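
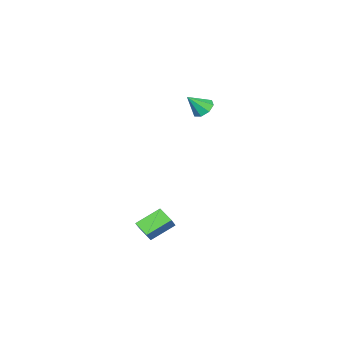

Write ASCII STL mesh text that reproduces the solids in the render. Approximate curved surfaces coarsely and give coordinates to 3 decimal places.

solid 
facet normal -0.653 -0.178 -0.736
outer loop
vertex 0.945 1.413 -2.205
vertex 1.201 2.193 -2.621
vertex 1.938 0.708 -2.915
endloop
endfacet
facet normal -0.278 -0.847 0.452
outer loop
vertex 2.519 0.867 -2.259
vertex 0.945 1.413 -2.205
vertex 1.938 0.708 -2.915
endloop
endfacet
facet normal -0.652 -0.178 -0.737
outer loop
vertex 1.938 0.708 -2.915
vertex 1.201 2.193 -2.621
vertex 2.195 1.488 -3.33
endloop
endfacet
facet normal 0.705 -0.500 -0.503
outer loop
vertex 2.195 1.488 -3.33
vertex 2.519 0.867 -2.259
vertex 1.938 0.708 -2.915
endloop
endfacet
facet normal -0.705 0.500 0.503
outer loop
vertex 0.945 1.413 -2.205
vertex 1.782 2.352 -1.965
vertex 1.201 2.193 -2.621
endloop
endfacet
facet normal -0.278 -0.847 0.452
outer loop
vertex 1.525 1.572 -1.55
vertex 0.945 1.413 -2.205
vertex 2.519 0.867 -2.259
endloop
endfacet
facet normal -0.705 0.500 0.503
outer loop
vertex 1.525 1.572 -1.55
vertex 1.782 2.352 -1.965
vertex 0.945 1.413 -2.205
endloop
endfacet
facet normal 0.279 0.847 -0.452
outer loop
vertex 1.201 2.193 -2.621
vertex 1.782 2.352 -1.965
vertex 2.195 1.488 -3.33
endloop
endfacet
facet normal 0.705 -0.500 -0.503
outer loop
vertex 2.775 1.647 -2.675
vertex 2.519 0.867 -2.259
vertex 2.195 1.488 -3.33
endloop
endfacet
facet normal 0.278 0.847 -0.452
outer loop
vertex 2.195 1.488 -3.33
vertex 1.782 2.352 -1.965
vertex 2.775 1.647 -2.675
endloop
endfacet
facet normal 0.652 0.179 0.737
outer loop
vertex 2.775 1.647 -2.675
vertex 1.525 1.572 -1.55
vertex 2.519 0.867 -2.259
endloop
endfacet
facet normal 0.653 0.177 0.737
outer loop
vertex 1.782 2.352 -1.965
vertex 1.525 1.572 -1.55
vertex 2.775 1.647 -2.675
endloop
endfacet
facet normal -0.548 0.399 -0.735
outer loop
vertex -1.562 1.873 3.238
vertex -2.087 1.658 3.513
vertex -1.75 2.189 3.55
endloop
endfacet
facet normal 0.905 0.401 0.139
outer loop
vertex -1.562 1.873 3.238
vertex -1.75 2.189 3.55
vertex -1.433 1.182 4.387
endloop
endfacet
facet normal -0.549 0.400 -0.734
outer loop
vertex -1.75 2.189 3.55
vertex -2.087 1.658 3.513
vertex -2.135 2.194 3.841
endloop
endfacet
facet normal 0.465 0.648 0.604
outer loop
vertex -1.75 2.189 3.55
vertex -2.135 2.194 3.841
vertex -1.433 1.182 4.387
endloop
endfacet
facet normal -0.549 0.400 -0.734
outer loop
vertex -2.135 2.194 3.841
vertex -2.087 1.658 3.513
vertex -2.491 1.885 3.939
endloop
endfacet
facet normal -0.109 0.412 0.904
outer loop
vertex -2.135 2.194 3.841
vertex -2.491 1.885 3.939
vertex -1.433 1.182 4.387
endloop
endfacet
facet normal -0.549 0.400 -0.734
outer loop
vertex -2.491 1.885 3.939
vertex -2.087 1.658 3.513
vertex -2.611 1.443 3.788
endloop
endfacet
facet normal -0.476 -0.166 0.864
outer loop
vertex -2.491 1.885 3.939
vertex -2.611 1.443 3.788
vertex -1.433 1.182 4.387
endloop
endfacet
facet normal -0.549 0.400 -0.734
outer loop
vertex -2.611 1.443 3.788
vertex -2.087 1.658 3.513
vertex -2.424 1.127 3.476
endloop
endfacet
facet normal -0.424 -0.751 0.506
outer loop
vertex -2.611 1.443 3.788
vertex -2.424 1.127 3.476
vertex -1.433 1.182 4.387
endloop
endfacet
facet normal -0.548 0.399 -0.735
outer loop
vertex -2.424 1.127 3.476
vertex -2.087 1.658 3.513
vertex -2.039 1.122 3.186
endloop
endfacet
facet normal 0.018 -0.999 0.041
outer loop
vertex -2.424 1.127 3.476
vertex -2.039 1.122 3.186
vertex -1.433 1.182 4.387
endloop
endfacet
facet normal -0.549 0.399 -0.734
outer loop
vertex -2.039 1.122 3.186
vertex -2.087 1.658 3.513
vertex -1.682 1.431 3.087
endloop
endfacet
facet normal 0.590 -0.765 -0.259
outer loop
vertex -2.039 1.122 3.186
vertex -1.682 1.431 3.087
vertex -1.433 1.182 4.387
endloop
endfacet
facet normal -0.548 0.400 -0.734
outer loop
vertex -1.682 1.431 3.087
vertex -2.087 1.658 3.513
vertex -1.562 1.873 3.238
endloop
endfacet
facet normal 0.958 -0.185 -0.219
outer loop
vertex -1.682 1.431 3.087
vertex -1.562 1.873 3.238
vertex -1.433 1.182 4.387
endloop
endfacet

endsolid


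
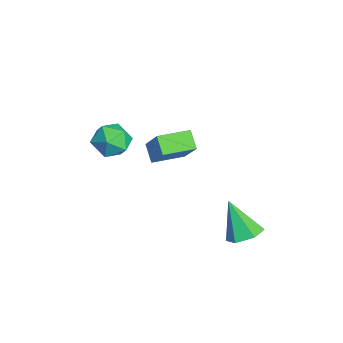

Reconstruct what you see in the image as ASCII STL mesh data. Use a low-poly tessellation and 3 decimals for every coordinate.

solid 
facet normal -0.625 -0.199 -0.755
outer loop
vertex 0.854 -0.295 3.004
vertex 0.477 1.011 2.971
vertex 1.503 -0.122 2.421
endloop
endfacet
facet normal 0.278 -0.960 0.024
outer loop
vertex 2.603 0.229 3.749
vertex 0.854 -0.295 3.004
vertex 1.503 -0.122 2.421
endloop
endfacet
facet normal -0.625 -0.199 -0.755
outer loop
vertex 1.503 -0.122 2.421
vertex 0.477 1.011 2.971
vertex 1.126 1.184 2.388
endloop
endfacet
facet normal 0.730 0.194 -0.656
outer loop
vertex 1.126 1.184 2.388
vertex 2.603 0.229 3.749
vertex 1.503 -0.122 2.421
endloop
endfacet
facet normal -0.730 -0.194 0.656
outer loop
vertex 0.854 -0.295 3.004
vertex 1.577 1.362 4.299
vertex 0.477 1.011 2.971
endloop
endfacet
facet normal 0.278 -0.960 0.024
outer loop
vertex 1.954 0.056 4.332
vertex 0.854 -0.295 3.004
vertex 2.603 0.229 3.749
endloop
endfacet
facet normal -0.730 -0.194 0.656
outer loop
vertex 1.954 0.056 4.332
vertex 1.577 1.362 4.299
vertex 0.854 -0.295 3.004
endloop
endfacet
facet normal -0.278 0.960 -0.024
outer loop
vertex 0.477 1.011 2.971
vertex 1.577 1.362 4.299
vertex 1.126 1.184 2.388
endloop
endfacet
facet normal 0.730 0.194 -0.656
outer loop
vertex 2.226 1.535 3.716
vertex 2.603 0.229 3.749
vertex 1.126 1.184 2.388
endloop
endfacet
facet normal -0.278 0.960 -0.024
outer loop
vertex 1.126 1.184 2.388
vertex 1.577 1.362 4.299
vertex 2.226 1.535 3.716
endloop
endfacet
facet normal 0.625 0.199 0.755
outer loop
vertex 2.226 1.535 3.716
vertex 1.954 0.056 4.332
vertex 2.603 0.229 3.749
endloop
endfacet
facet normal 0.625 0.199 0.755
outer loop
vertex 1.577 1.362 4.299
vertex 1.954 0.056 4.332
vertex 2.226 1.535 3.716
endloop
endfacet
facet normal -0.316 0.801 0.509
outer loop
vertex -1.592 -0.643 1.423
vertex -2.088 -1.192 1.979
vertex -1.213 -0.985 2.196
endloop
endfacet
facet normal 0.335 0.911 0.239
outer loop
vertex -1.592 -0.643 1.423
vertex -1.213 -0.985 2.196
vertex -0.722 -0.96 1.411
endloop
endfacet
facet normal 0.297 0.832 -0.470
outer loop
vertex -1.592 -0.643 1.423
vertex -0.722 -0.96 1.411
vertex -1.294 -1.152 0.71
endloop
endfacet
facet normal -0.379 0.671 -0.637
outer loop
vertex -1.592 -0.643 1.423
vertex -1.294 -1.152 0.71
vertex -2.139 -1.296 1.061
endloop
endfacet
facet normal -0.757 0.652 -0.032
outer loop
vertex -1.592 -0.643 1.423
vertex -2.139 -1.296 1.061
vertex -2.088 -1.192 1.979
endloop
endfacet
facet normal 0.769 0.406 0.494
outer loop
vertex -0.722 -0.96 1.411
vertex -1.213 -0.985 2.196
vertex -0.681 -1.704 1.959
endloop
endfacet
facet normal -0.285 0.226 0.932
outer loop
vertex -1.213 -0.985 2.196
vertex -2.088 -1.192 1.979
vertex -1.526 -1.848 2.31
endloop
endfacet
facet normal -0.998 -0.013 0.057
outer loop
vertex -2.088 -1.192 1.979
vertex -2.139 -1.296 1.061
vertex -2.098 -2.04 1.609
endloop
endfacet
facet normal -0.386 0.018 -0.922
outer loop
vertex -2.139 -1.296 1.061
vertex -1.294 -1.152 0.71
vertex -1.607 -2.015 0.824
endloop
endfacet
facet normal 0.706 0.276 -0.652
outer loop
vertex -1.294 -1.152 0.71
vertex -0.722 -0.96 1.411
vertex -0.732 -1.808 1.041
endloop
endfacet
facet normal 0.379 -0.671 0.637
outer loop
vertex -1.228 -2.357 1.597
vertex -0.681 -1.704 1.959
vertex -1.526 -1.848 2.31
endloop
endfacet
facet normal -0.297 -0.832 0.470
outer loop
vertex -1.228 -2.357 1.597
vertex -1.526 -1.848 2.31
vertex -2.098 -2.04 1.609
endloop
endfacet
facet normal -0.335 -0.911 -0.239
outer loop
vertex -1.228 -2.357 1.597
vertex -2.098 -2.04 1.609
vertex -1.607 -2.015 0.824
endloop
endfacet
facet normal 0.316 -0.801 -0.509
outer loop
vertex -1.228 -2.357 1.597
vertex -1.607 -2.015 0.824
vertex -0.732 -1.808 1.041
endloop
endfacet
facet normal 0.757 -0.652 0.032
outer loop
vertex -1.228 -2.357 1.597
vertex -0.732 -1.808 1.041
vertex -0.681 -1.704 1.959
endloop
endfacet
facet normal 0.386 -0.018 0.922
outer loop
vertex -1.526 -1.848 2.31
vertex -0.681 -1.704 1.959
vertex -1.213 -0.985 2.196
endloop
endfacet
facet normal -0.706 -0.276 0.652
outer loop
vertex -2.098 -2.04 1.609
vertex -1.526 -1.848 2.31
vertex -2.088 -1.192 1.979
endloop
endfacet
facet normal -0.769 -0.406 -0.494
outer loop
vertex -1.607 -2.015 0.824
vertex -2.098 -2.04 1.609
vertex -2.139 -1.296 1.061
endloop
endfacet
facet normal 0.285 -0.226 -0.932
outer loop
vertex -0.732 -1.808 1.041
vertex -1.607 -2.015 0.824
vertex -1.294 -1.152 0.71
endloop
endfacet
facet normal 0.998 0.013 -0.057
outer loop
vertex -0.681 -1.704 1.959
vertex -0.732 -1.808 1.041
vertex -0.722 -0.96 1.411
endloop
endfacet
facet normal 0.400 0.334 -0.853
outer loop
vertex 3.015 2.968 -1.41
vertex 2.378 3.439 -1.524
vertex 3.011 3.713 -1.12
endloop
endfacet
facet normal 0.710 -0.252 0.657
outer loop
vertex 3.015 2.968 -1.41
vertex 3.011 3.713 -1.12
vertex 1.662 2.841 0.004
endloop
endfacet
facet normal 0.400 0.334 -0.853
outer loop
vertex 3.011 3.713 -1.12
vertex 2.378 3.439 -1.524
vertex 2.375 4.184 -1.234
endloop
endfacet
facet normal 0.280 0.566 0.775
outer loop
vertex 3.011 3.713 -1.12
vertex 2.375 4.184 -1.234
vertex 1.662 2.841 0.004
endloop
endfacet
facet normal 0.400 0.334 -0.854
outer loop
vertex 2.375 4.184 -1.234
vertex 2.378 3.439 -1.524
vertex 1.741 3.91 -1.638
endloop
endfacet
facet normal -0.574 0.699 0.427
outer loop
vertex 2.375 4.184 -1.234
vertex 1.741 3.91 -1.638
vertex 1.662 2.841 0.004
endloop
endfacet
facet normal 0.400 0.334 -0.854
outer loop
vertex 1.741 3.91 -1.638
vertex 2.378 3.439 -1.524
vertex 1.745 3.164 -1.928
endloop
endfacet
facet normal -0.999 0.011 -0.041
outer loop
vertex 1.741 3.91 -1.638
vertex 1.745 3.164 -1.928
vertex 1.662 2.841 0.004
endloop
endfacet
facet normal 0.400 0.333 -0.854
outer loop
vertex 1.745 3.164 -1.928
vertex 2.378 3.439 -1.524
vertex 2.381 2.693 -1.814
endloop
endfacet
facet normal -0.569 -0.807 -0.159
outer loop
vertex 1.745 3.164 -1.928
vertex 2.381 2.693 -1.814
vertex 1.662 2.841 0.004
endloop
endfacet
facet normal 0.399 0.334 -0.854
outer loop
vertex 2.381 2.693 -1.814
vertex 2.378 3.439 -1.524
vertex 3.015 2.968 -1.41
endloop
endfacet
facet normal 0.286 -0.939 0.190
outer loop
vertex 2.381 2.693 -1.814
vertex 3.015 2.968 -1.41
vertex 1.662 2.841 0.004
endloop
endfacet

endsolid


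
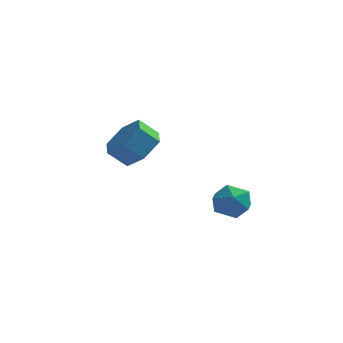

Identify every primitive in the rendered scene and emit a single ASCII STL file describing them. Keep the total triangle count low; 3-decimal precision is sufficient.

solid 
facet normal 0.693 0.193 -0.695
outer loop
vertex -1.697 0.329 3.104
vertex -2.4 0.677 2.499
vertex -1.94 1.289 3.128
endloop
endfacet
facet normal 0.677 0.153 0.720
outer loop
vertex -1.697 0.329 3.104
vertex -1.94 1.289 3.128
vertex -2.398 0.135 3.805
endloop
endfacet
facet normal 0.678 0.153 0.719
outer loop
vertex -2.398 0.135 3.805
vertex -1.94 1.289 3.128
vertex -2.64 1.094 3.829
endloop
endfacet
facet normal -0.693 -0.192 0.695
outer loop
vertex -2.398 0.135 3.805
vertex -2.64 1.094 3.829
vertex -3.1 0.483 3.201
endloop
endfacet
facet normal 0.693 0.193 -0.695
outer loop
vertex -1.94 1.289 3.128
vertex -2.4 0.677 2.499
vertex -2.643 1.637 2.523
endloop
endfacet
facet normal 0.126 0.916 0.381
outer loop
vertex -1.94 1.289 3.128
vertex -2.643 1.637 2.523
vertex -2.64 1.094 3.829
endloop
endfacet
facet normal 0.126 0.916 0.381
outer loop
vertex -2.64 1.094 3.829
vertex -2.643 1.637 2.523
vertex -3.343 1.442 3.224
endloop
endfacet
facet normal -0.693 -0.192 0.695
outer loop
vertex -2.64 1.094 3.829
vertex -3.343 1.442 3.224
vertex -3.1 0.483 3.201
endloop
endfacet
facet normal 0.693 0.193 -0.695
outer loop
vertex -2.643 1.637 2.523
vertex -2.4 0.677 2.499
vertex -3.102 1.025 1.895
endloop
endfacet
facet normal -0.552 0.762 -0.339
outer loop
vertex -2.643 1.637 2.523
vertex -3.102 1.025 1.895
vertex -3.343 1.442 3.224
endloop
endfacet
facet normal -0.550 0.763 -0.339
outer loop
vertex -3.343 1.442 3.224
vertex -3.102 1.025 1.895
vertex -3.803 0.831 2.596
endloop
endfacet
facet normal -0.693 -0.192 0.695
outer loop
vertex -3.343 1.442 3.224
vertex -3.803 0.831 2.596
vertex -3.1 0.483 3.201
endloop
endfacet
facet normal 0.693 0.192 -0.695
outer loop
vertex -3.102 1.025 1.895
vertex -2.4 0.677 2.499
vertex -2.86 0.066 1.871
endloop
endfacet
facet normal -0.677 -0.153 -0.720
outer loop
vertex -3.102 1.025 1.895
vertex -2.86 0.066 1.871
vertex -3.803 0.831 2.596
endloop
endfacet
facet normal -0.678 -0.154 -0.719
outer loop
vertex -3.803 0.831 2.596
vertex -2.86 0.066 1.871
vertex -3.56 -0.129 2.572
endloop
endfacet
facet normal -0.693 -0.193 0.695
outer loop
vertex -3.803 0.831 2.596
vertex -3.56 -0.129 2.572
vertex -3.1 0.483 3.201
endloop
endfacet
facet normal 0.693 0.192 -0.695
outer loop
vertex -2.86 0.066 1.871
vertex -2.4 0.677 2.499
vertex -2.157 -0.282 2.476
endloop
endfacet
facet normal -0.126 -0.916 -0.381
outer loop
vertex -2.86 0.066 1.871
vertex -2.157 -0.282 2.476
vertex -3.56 -0.129 2.572
endloop
endfacet
facet normal -0.126 -0.916 -0.381
outer loop
vertex -3.56 -0.129 2.572
vertex -2.157 -0.282 2.476
vertex -2.857 -0.477 3.177
endloop
endfacet
facet normal -0.693 -0.193 0.695
outer loop
vertex -3.56 -0.129 2.572
vertex -2.857 -0.477 3.177
vertex -3.1 0.483 3.201
endloop
endfacet
facet normal 0.693 0.192 -0.695
outer loop
vertex -2.157 -0.282 2.476
vertex -2.4 0.677 2.499
vertex -1.697 0.329 3.104
endloop
endfacet
facet normal 0.551 -0.763 0.338
outer loop
vertex -2.157 -0.282 2.476
vertex -1.697 0.329 3.104
vertex -2.857 -0.477 3.177
endloop
endfacet
facet normal 0.551 -0.762 0.340
outer loop
vertex -2.857 -0.477 3.177
vertex -1.697 0.329 3.104
vertex -2.398 0.135 3.805
endloop
endfacet
facet normal -0.693 -0.193 0.695
outer loop
vertex -2.857 -0.477 3.177
vertex -2.398 0.135 3.805
vertex -3.1 0.483 3.201
endloop
endfacet
facet normal -0.780 0.062 0.622
outer loop
vertex 0.884 -2.743 2.114
vertex 0.929 -3.539 2.25
vertex 1.343 -3.025 2.718
endloop
endfacet
facet normal -0.406 0.670 0.622
outer loop
vertex 0.884 -2.743 2.114
vertex 1.343 -3.025 2.718
vertex 1.616 -2.424 2.249
endloop
endfacet
facet normal -0.392 0.919 -0.047
outer loop
vertex 0.884 -2.743 2.114
vertex 1.616 -2.424 2.249
vertex 1.371 -2.567 1.491
endloop
endfacet
facet normal -0.756 0.465 -0.460
outer loop
vertex 0.884 -2.743 2.114
vertex 1.371 -2.567 1.491
vertex 0.947 -3.257 1.491
endloop
endfacet
facet normal -0.997 -0.064 -0.048
outer loop
vertex 0.884 -2.743 2.114
vertex 0.947 -3.257 1.491
vertex 0.929 -3.539 2.25
endloop
endfacet
facet normal 0.262 0.517 0.815
outer loop
vertex 1.616 -2.424 2.249
vertex 1.343 -3.025 2.718
vertex 2.113 -3.023 2.469
endloop
endfacet
facet normal -0.342 -0.467 0.815
outer loop
vertex 1.343 -3.025 2.718
vertex 0.929 -3.539 2.25
vertex 1.689 -3.713 2.469
endloop
endfacet
facet normal -0.692 -0.672 -0.266
outer loop
vertex 0.929 -3.539 2.25
vertex 0.947 -3.257 1.491
vertex 1.444 -3.856 1.711
endloop
endfacet
facet normal -0.303 0.186 -0.935
outer loop
vertex 0.947 -3.257 1.491
vertex 1.371 -2.567 1.491
vertex 1.717 -3.255 1.242
endloop
endfacet
facet normal 0.287 0.920 -0.266
outer loop
vertex 1.371 -2.567 1.491
vertex 1.616 -2.424 2.249
vertex 2.131 -2.741 1.71
endloop
endfacet
facet normal 0.756 -0.465 0.460
outer loop
vertex 2.176 -3.537 1.846
vertex 2.113 -3.023 2.469
vertex 1.689 -3.713 2.469
endloop
endfacet
facet normal 0.392 -0.919 0.047
outer loop
vertex 2.176 -3.537 1.846
vertex 1.689 -3.713 2.469
vertex 1.444 -3.856 1.711
endloop
endfacet
facet normal 0.406 -0.670 -0.622
outer loop
vertex 2.176 -3.537 1.846
vertex 1.444 -3.856 1.711
vertex 1.717 -3.255 1.242
endloop
endfacet
facet normal 0.780 -0.062 -0.622
outer loop
vertex 2.176 -3.537 1.846
vertex 1.717 -3.255 1.242
vertex 2.131 -2.741 1.71
endloop
endfacet
facet normal 0.997 0.064 0.048
outer loop
vertex 2.176 -3.537 1.846
vertex 2.131 -2.741 1.71
vertex 2.113 -3.023 2.469
endloop
endfacet
facet normal 0.303 -0.186 0.935
outer loop
vertex 1.689 -3.713 2.469
vertex 2.113 -3.023 2.469
vertex 1.343 -3.025 2.718
endloop
endfacet
facet normal -0.287 -0.920 0.266
outer loop
vertex 1.444 -3.856 1.711
vertex 1.689 -3.713 2.469
vertex 0.929 -3.539 2.25
endloop
endfacet
facet normal -0.262 -0.517 -0.815
outer loop
vertex 1.717 -3.255 1.242
vertex 1.444 -3.856 1.711
vertex 0.947 -3.257 1.491
endloop
endfacet
facet normal 0.342 0.467 -0.815
outer loop
vertex 2.131 -2.741 1.71
vertex 1.717 -3.255 1.242
vertex 1.371 -2.567 1.491
endloop
endfacet
facet normal 0.692 0.672 0.266
outer loop
vertex 2.113 -3.023 2.469
vertex 2.131 -2.741 1.71
vertex 1.616 -2.424 2.249
endloop
endfacet

endsolid


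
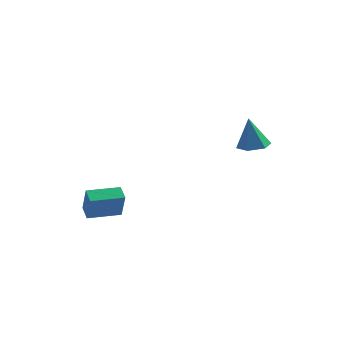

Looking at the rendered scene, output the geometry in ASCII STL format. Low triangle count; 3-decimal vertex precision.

solid 
facet normal -0.555 0.712 0.430
outer loop
vertex -2.802 -3.08 0.533
vertex -1.5 -2.066 0.536
vertex -3.201 -2.563 -0.84
endloop
endfacet
facet normal -0.789 -0.614 -0.002
outer loop
vertex -2.74 -3.154 -1.196
vertex -2.802 -3.08 0.533
vertex -3.201 -2.563 -0.84
endloop
endfacet
facet normal -0.556 0.712 0.430
outer loop
vertex -3.201 -2.563 -0.84
vertex -1.5 -2.066 0.536
vertex -1.9 -1.549 -0.837
endloop
endfacet
facet normal -0.262 0.339 -0.903
outer loop
vertex -1.9 -1.549 -0.837
vertex -2.74 -3.154 -1.196
vertex -3.201 -2.563 -0.84
endloop
endfacet
facet normal 0.262 -0.339 0.903
outer loop
vertex -2.802 -3.08 0.533
vertex -1.039 -2.657 0.18
vertex -1.5 -2.066 0.536
endloop
endfacet
facet normal -0.788 -0.615 -0.002
outer loop
vertex -2.34 -3.671 0.177
vertex -2.802 -3.08 0.533
vertex -2.74 -3.154 -1.196
endloop
endfacet
facet normal 0.262 -0.339 0.903
outer loop
vertex -2.34 -3.671 0.177
vertex -1.039 -2.657 0.18
vertex -2.802 -3.08 0.533
endloop
endfacet
facet normal 0.789 0.614 0.002
outer loop
vertex -1.5 -2.066 0.536
vertex -1.039 -2.657 0.18
vertex -1.9 -1.549 -0.837
endloop
endfacet
facet normal -0.262 0.339 -0.903
outer loop
vertex -1.438 -2.14 -1.193
vertex -2.74 -3.154 -1.196
vertex -1.9 -1.549 -0.837
endloop
endfacet
facet normal 0.789 0.615 0.002
outer loop
vertex -1.9 -1.549 -0.837
vertex -1.039 -2.657 0.18
vertex -1.438 -2.14 -1.193
endloop
endfacet
facet normal 0.555 -0.712 -0.430
outer loop
vertex -1.438 -2.14 -1.193
vertex -2.34 -3.671 0.177
vertex -2.74 -3.154 -1.196
endloop
endfacet
facet normal 0.556 -0.712 -0.430
outer loop
vertex -1.039 -2.657 0.18
vertex -2.34 -3.671 0.177
vertex -1.438 -2.14 -1.193
endloop
endfacet
facet normal 0.144 0.034 -0.989
outer loop
vertex 3.896 2.846 1.932
vertex 3.189 3.31 1.845
vertex 3.937 3.695 1.967
endloop
endfacet
facet normal 0.859 -0.062 0.508
outer loop
vertex 3.896 2.846 1.932
vertex 3.937 3.695 1.967
vertex 2.931 3.25 3.615
endloop
endfacet
facet normal 0.144 0.033 -0.989
outer loop
vertex 3.937 3.695 1.967
vertex 3.189 3.31 1.845
vertex 3.23 4.158 1.879
endloop
endfacet
facet normal 0.440 0.762 0.475
outer loop
vertex 3.937 3.695 1.967
vertex 3.23 4.158 1.879
vertex 2.931 3.25 3.615
endloop
endfacet
facet normal 0.144 0.033 -0.989
outer loop
vertex 3.23 4.158 1.879
vertex 3.189 3.31 1.845
vertex 2.482 3.773 1.757
endloop
endfacet
facet normal -0.474 0.811 0.343
outer loop
vertex 3.23 4.158 1.879
vertex 2.482 3.773 1.757
vertex 2.931 3.25 3.615
endloop
endfacet
facet normal 0.144 0.033 -0.989
outer loop
vertex 2.482 3.773 1.757
vertex 3.189 3.31 1.845
vertex 2.441 2.925 1.723
endloop
endfacet
facet normal -0.969 0.037 0.245
outer loop
vertex 2.482 3.773 1.757
vertex 2.441 2.925 1.723
vertex 2.931 3.25 3.615
endloop
endfacet
facet normal 0.144 0.034 -0.989
outer loop
vertex 2.441 2.925 1.723
vertex 3.189 3.31 1.845
vertex 3.148 2.461 1.81
endloop
endfacet
facet normal -0.551 -0.787 0.278
outer loop
vertex 2.441 2.925 1.723
vertex 3.148 2.461 1.81
vertex 2.931 3.25 3.615
endloop
endfacet
facet normal 0.144 0.034 -0.989
outer loop
vertex 3.148 2.461 1.81
vertex 3.189 3.31 1.845
vertex 3.896 2.846 1.932
endloop
endfacet
facet normal 0.364 -0.837 0.409
outer loop
vertex 3.148 2.461 1.81
vertex 3.896 2.846 1.932
vertex 2.931 3.25 3.615
endloop
endfacet

endsolid


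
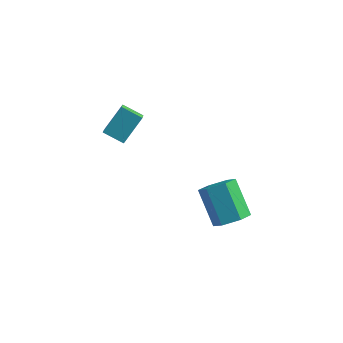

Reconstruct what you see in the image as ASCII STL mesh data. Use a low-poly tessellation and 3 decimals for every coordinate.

solid 
facet normal -0.915 0.009 0.403
outer loop
vertex -3.702 2.159 0.018
vertex -3.98 2.95 -0.631
vertex -4.144 1.2 -0.962
endloop
endfacet
facet normal 0.262 -0.746 0.612
outer loop
vertex -3.22 1.19 -1.369
vertex -3.702 2.159 0.018
vertex -4.144 1.2 -0.962
endloop
endfacet
facet normal -0.915 0.009 0.403
outer loop
vertex -4.144 1.2 -0.962
vertex -3.98 2.95 -0.631
vertex -4.422 1.991 -1.611
endloop
endfacet
facet normal -0.307 -0.666 -0.680
outer loop
vertex -4.422 1.991 -1.611
vertex -3.22 1.19 -1.369
vertex -4.144 1.2 -0.962
endloop
endfacet
facet normal 0.307 0.666 0.680
outer loop
vertex -3.702 2.159 0.018
vertex -3.056 2.94 -1.038
vertex -3.98 2.95 -0.631
endloop
endfacet
facet normal 0.262 -0.746 0.612
outer loop
vertex -2.778 2.149 -0.389
vertex -3.702 2.159 0.018
vertex -3.22 1.19 -1.369
endloop
endfacet
facet normal 0.307 0.666 0.680
outer loop
vertex -2.778 2.149 -0.389
vertex -3.056 2.94 -1.038
vertex -3.702 2.159 0.018
endloop
endfacet
facet normal -0.262 0.746 -0.612
outer loop
vertex -3.98 2.95 -0.631
vertex -3.056 2.94 -1.038
vertex -4.422 1.991 -1.611
endloop
endfacet
facet normal -0.307 -0.666 -0.680
outer loop
vertex -3.498 1.981 -2.018
vertex -3.22 1.19 -1.369
vertex -4.422 1.991 -1.611
endloop
endfacet
facet normal -0.262 0.746 -0.612
outer loop
vertex -4.422 1.991 -1.611
vertex -3.056 2.94 -1.038
vertex -3.498 1.981 -2.018
endloop
endfacet
facet normal 0.915 -0.009 -0.403
outer loop
vertex -3.498 1.981 -2.018
vertex -2.778 2.149 -0.389
vertex -3.22 1.19 -1.369
endloop
endfacet
facet normal 0.915 -0.009 -0.403
outer loop
vertex -3.056 2.94 -1.038
vertex -2.778 2.149 -0.389
vertex -3.498 1.981 -2.018
endloop
endfacet
facet normal 0.539 -0.460 -0.705
outer loop
vertex 2.233 0.183 -3.566
vertex 1.758 0.503 -4.138
vertex 2.419 0.9 -3.892
endloop
endfacet
facet normal 0.811 0.055 0.583
outer loop
vertex 2.233 0.183 -3.566
vertex 2.419 0.9 -3.892
vertex 1.258 1.018 -2.289
endloop
endfacet
facet normal 0.811 0.056 0.583
outer loop
vertex 1.258 1.018 -2.289
vertex 2.419 0.9 -3.892
vertex 1.444 1.735 -2.616
endloop
endfacet
facet normal -0.539 0.461 0.705
outer loop
vertex 1.258 1.018 -2.289
vertex 1.444 1.735 -2.616
vertex 0.782 1.337 -2.862
endloop
endfacet
facet normal 0.539 -0.461 -0.705
outer loop
vertex 2.419 0.9 -3.892
vertex 1.758 0.503 -4.138
vertex 1.944 1.22 -4.465
endloop
endfacet
facet normal 0.605 0.794 -0.058
outer loop
vertex 2.419 0.9 -3.892
vertex 1.944 1.22 -4.465
vertex 1.444 1.735 -2.616
endloop
endfacet
facet normal 0.604 0.795 -0.058
outer loop
vertex 1.444 1.735 -2.616
vertex 1.944 1.22 -4.465
vertex 0.968 2.055 -3.189
endloop
endfacet
facet normal -0.539 0.461 0.705
outer loop
vertex 1.444 1.735 -2.616
vertex 0.968 2.055 -3.189
vertex 0.782 1.337 -2.862
endloop
endfacet
facet normal 0.539 -0.461 -0.705
outer loop
vertex 1.944 1.22 -4.465
vertex 1.758 0.503 -4.138
vertex 1.282 0.822 -4.711
endloop
endfacet
facet normal -0.206 0.739 -0.641
outer loop
vertex 1.944 1.22 -4.465
vertex 1.282 0.822 -4.711
vertex 0.968 2.055 -3.189
endloop
endfacet
facet normal -0.207 0.739 -0.641
outer loop
vertex 0.968 2.055 -3.189
vertex 1.282 0.822 -4.711
vertex 0.307 1.657 -3.434
endloop
endfacet
facet normal -0.539 0.461 0.705
outer loop
vertex 0.968 2.055 -3.189
vertex 0.307 1.657 -3.434
vertex 0.782 1.337 -2.862
endloop
endfacet
facet normal 0.539 -0.461 -0.705
outer loop
vertex 1.282 0.822 -4.711
vertex 1.758 0.503 -4.138
vertex 1.096 0.105 -4.384
endloop
endfacet
facet normal -0.811 -0.055 -0.583
outer loop
vertex 1.282 0.822 -4.711
vertex 1.096 0.105 -4.384
vertex 0.307 1.657 -3.434
endloop
endfacet
facet normal -0.810 -0.055 -0.583
outer loop
vertex 0.307 1.657 -3.434
vertex 1.096 0.105 -4.384
vertex 0.121 0.94 -3.108
endloop
endfacet
facet normal -0.539 0.460 0.705
outer loop
vertex 0.307 1.657 -3.434
vertex 0.121 0.94 -3.108
vertex 0.782 1.337 -2.862
endloop
endfacet
facet normal 0.539 -0.461 -0.705
outer loop
vertex 1.096 0.105 -4.384
vertex 1.758 0.503 -4.138
vertex 1.572 -0.215 -3.811
endloop
endfacet
facet normal -0.604 -0.795 0.058
outer loop
vertex 1.096 0.105 -4.384
vertex 1.572 -0.215 -3.811
vertex 0.121 0.94 -3.108
endloop
endfacet
facet normal -0.605 -0.794 0.057
outer loop
vertex 0.121 0.94 -3.108
vertex 1.572 -0.215 -3.811
vertex 0.596 0.62 -2.535
endloop
endfacet
facet normal -0.539 0.461 0.705
outer loop
vertex 0.121 0.94 -3.108
vertex 0.596 0.62 -2.535
vertex 0.782 1.337 -2.862
endloop
endfacet
facet normal 0.539 -0.461 -0.705
outer loop
vertex 1.572 -0.215 -3.811
vertex 1.758 0.503 -4.138
vertex 2.233 0.183 -3.566
endloop
endfacet
facet normal 0.207 -0.739 0.642
outer loop
vertex 1.572 -0.215 -3.811
vertex 2.233 0.183 -3.566
vertex 0.596 0.62 -2.535
endloop
endfacet
facet normal 0.206 -0.739 0.641
outer loop
vertex 0.596 0.62 -2.535
vertex 2.233 0.183 -3.566
vertex 1.258 1.018 -2.289
endloop
endfacet
facet normal -0.539 0.461 0.705
outer loop
vertex 0.596 0.62 -2.535
vertex 1.258 1.018 -2.289
vertex 0.782 1.337 -2.862
endloop
endfacet

endsolid


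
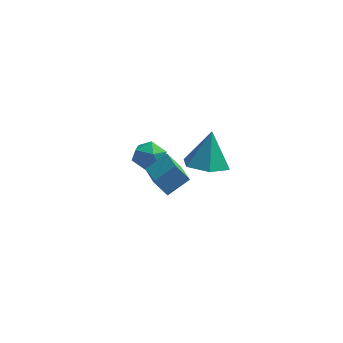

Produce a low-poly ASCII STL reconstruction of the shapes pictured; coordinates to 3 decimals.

solid 
facet normal -0.265 0.948 -0.178
outer loop
vertex -1.371 1.55 -1.655
vertex -1.671 1.611 -0.883
vertex -0.878 1.804 -1.037
endloop
endfacet
facet normal 0.309 0.768 -0.562
outer loop
vertex -1.371 1.55 -1.655
vertex -0.878 1.804 -1.037
vertex -0.59 1.272 -1.606
endloop
endfacet
facet normal 0.134 0.207 -0.969
outer loop
vertex -1.371 1.55 -1.655
vertex -0.59 1.272 -1.606
vertex -1.205 0.749 -1.803
endloop
endfacet
facet normal -0.547 0.041 -0.836
outer loop
vertex -1.371 1.55 -1.655
vertex -1.205 0.749 -1.803
vertex -1.873 0.959 -1.356
endloop
endfacet
facet normal -0.794 0.498 -0.348
outer loop
vertex -1.371 1.55 -1.655
vertex -1.873 0.959 -1.356
vertex -1.671 1.611 -0.883
endloop
endfacet
facet normal 0.820 0.561 -0.110
outer loop
vertex -0.59 1.272 -1.606
vertex -0.878 1.804 -1.037
vertex -0.407 1.161 -0.804
endloop
endfacet
facet normal -0.108 0.852 0.511
outer loop
vertex -0.878 1.804 -1.037
vertex -1.671 1.611 -0.883
vertex -1.075 1.371 -0.357
endloop
endfacet
facet normal -0.963 0.126 0.237
outer loop
vertex -1.671 1.611 -0.883
vertex -1.873 0.959 -1.356
vertex -1.69 0.848 -0.554
endloop
endfacet
facet normal -0.563 -0.613 -0.554
outer loop
vertex -1.873 0.959 -1.356
vertex -1.205 0.749 -1.803
vertex -1.402 0.316 -1.123
endloop
endfacet
facet normal 0.539 -0.345 -0.768
outer loop
vertex -1.205 0.749 -1.803
vertex -0.59 1.272 -1.606
vertex -0.609 0.509 -1.277
endloop
endfacet
facet normal 0.547 -0.041 0.836
outer loop
vertex -0.909 0.57 -0.505
vertex -0.407 1.161 -0.804
vertex -1.075 1.371 -0.357
endloop
endfacet
facet normal -0.134 -0.207 0.969
outer loop
vertex -0.909 0.57 -0.505
vertex -1.075 1.371 -0.357
vertex -1.69 0.848 -0.554
endloop
endfacet
facet normal -0.309 -0.768 0.562
outer loop
vertex -0.909 0.57 -0.505
vertex -1.69 0.848 -0.554
vertex -1.402 0.316 -1.123
endloop
endfacet
facet normal 0.265 -0.948 0.178
outer loop
vertex -0.909 0.57 -0.505
vertex -1.402 0.316 -1.123
vertex -0.609 0.509 -1.277
endloop
endfacet
facet normal 0.794 -0.498 0.348
outer loop
vertex -0.909 0.57 -0.505
vertex -0.609 0.509 -1.277
vertex -0.407 1.161 -0.804
endloop
endfacet
facet normal 0.563 0.613 0.554
outer loop
vertex -1.075 1.371 -0.357
vertex -0.407 1.161 -0.804
vertex -0.878 1.804 -1.037
endloop
endfacet
facet normal -0.539 0.345 0.768
outer loop
vertex -1.69 0.848 -0.554
vertex -1.075 1.371 -0.357
vertex -1.671 1.611 -0.883
endloop
endfacet
facet normal -0.820 -0.561 0.110
outer loop
vertex -1.402 0.316 -1.123
vertex -1.69 0.848 -0.554
vertex -1.873 0.959 -1.356
endloop
endfacet
facet normal 0.108 -0.852 -0.511
outer loop
vertex -0.609 0.509 -1.277
vertex -1.402 0.316 -1.123
vertex -1.205 0.749 -1.803
endloop
endfacet
facet normal 0.963 -0.126 -0.237
outer loop
vertex -0.407 1.161 -0.804
vertex -0.609 0.509 -1.277
vertex -0.59 1.272 -1.606
endloop
endfacet
facet normal -0.081 -0.386 -0.919
outer loop
vertex 2.539 -1.877 1.022
vertex 1.571 -1.56 0.974
vertex 2.323 -0.951 0.652
endloop
endfacet
facet normal 0.902 0.324 0.284
outer loop
vertex 2.539 -1.877 1.022
vertex 2.323 -0.951 0.652
vertex 1.709 -0.9 2.546
endloop
endfacet
facet normal -0.081 -0.386 -0.919
outer loop
vertex 2.323 -0.951 0.652
vertex 1.571 -1.56 0.974
vertex 1.355 -0.635 0.604
endloop
endfacet
facet normal 0.306 0.949 0.074
outer loop
vertex 2.323 -0.951 0.652
vertex 1.355 -0.635 0.604
vertex 1.709 -0.9 2.546
endloop
endfacet
facet normal -0.080 -0.386 -0.919
outer loop
vertex 1.355 -0.635 0.604
vertex 1.571 -1.56 0.974
vertex 0.602 -1.244 0.926
endloop
endfacet
facet normal -0.558 0.802 0.211
outer loop
vertex 1.355 -0.635 0.604
vertex 0.602 -1.244 0.926
vertex 1.709 -0.9 2.546
endloop
endfacet
facet normal -0.080 -0.386 -0.919
outer loop
vertex 0.602 -1.244 0.926
vertex 1.571 -1.56 0.974
vertex 0.819 -2.169 1.296
endloop
endfacet
facet normal -0.828 0.030 0.560
outer loop
vertex 0.602 -1.244 0.926
vertex 0.819 -2.169 1.296
vertex 1.709 -0.9 2.546
endloop
endfacet
facet normal -0.081 -0.386 -0.919
outer loop
vertex 0.819 -2.169 1.296
vertex 1.571 -1.56 0.974
vertex 1.787 -2.486 1.344
endloop
endfacet
facet normal -0.233 -0.595 0.770
outer loop
vertex 0.819 -2.169 1.296
vertex 1.787 -2.486 1.344
vertex 1.709 -0.9 2.546
endloop
endfacet
facet normal -0.081 -0.386 -0.919
outer loop
vertex 1.787 -2.486 1.344
vertex 1.571 -1.56 0.974
vertex 2.539 -1.877 1.022
endloop
endfacet
facet normal 0.633 -0.448 0.632
outer loop
vertex 1.787 -2.486 1.344
vertex 2.539 -1.877 1.022
vertex 1.709 -0.9 2.546
endloop
endfacet
facet normal -0.652 0.161 0.741
outer loop
vertex 0.649 -4.321 3.238
vertex 0.078 -2.498 2.341
vertex -0.152 -4.86 2.651
endloop
endfacet
facet normal 0.270 -0.864 0.425
outer loop
vertex 0.422 -5.002 1.999
vertex 0.649 -4.321 3.238
vertex -0.152 -4.86 2.651
endloop
endfacet
facet normal -0.652 0.161 0.741
outer loop
vertex -0.152 -4.86 2.651
vertex 0.078 -2.498 2.341
vertex -0.722 -3.038 1.754
endloop
endfacet
facet normal -0.708 -0.477 -0.520
outer loop
vertex -0.722 -3.038 1.754
vertex 0.422 -5.002 1.999
vertex -0.152 -4.86 2.651
endloop
endfacet
facet normal 0.708 0.478 0.520
outer loop
vertex 0.649 -4.321 3.238
vertex 0.652 -2.64 1.689
vertex 0.078 -2.498 2.341
endloop
endfacet
facet normal 0.271 -0.864 0.425
outer loop
vertex 1.222 -4.462 2.586
vertex 0.649 -4.321 3.238
vertex 0.422 -5.002 1.999
endloop
endfacet
facet normal 0.709 0.477 0.520
outer loop
vertex 1.222 -4.462 2.586
vertex 0.652 -2.64 1.689
vertex 0.649 -4.321 3.238
endloop
endfacet
facet normal -0.270 0.863 -0.426
outer loop
vertex 0.078 -2.498 2.341
vertex 0.652 -2.64 1.689
vertex -0.722 -3.038 1.754
endloop
endfacet
facet normal -0.709 -0.478 -0.519
outer loop
vertex -0.149 -3.179 1.102
vertex 0.422 -5.002 1.999
vertex -0.722 -3.038 1.754
endloop
endfacet
facet normal -0.270 0.864 -0.424
outer loop
vertex -0.722 -3.038 1.754
vertex 0.652 -2.64 1.689
vertex -0.149 -3.179 1.102
endloop
endfacet
facet normal 0.652 -0.160 -0.741
outer loop
vertex -0.149 -3.179 1.102
vertex 1.222 -4.462 2.586
vertex 0.422 -5.002 1.999
endloop
endfacet
facet normal 0.652 -0.161 -0.741
outer loop
vertex 0.652 -2.64 1.689
vertex 1.222 -4.462 2.586
vertex -0.149 -3.179 1.102
endloop
endfacet

endsolid


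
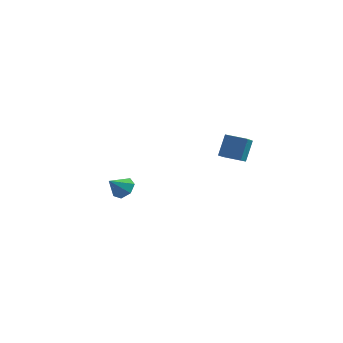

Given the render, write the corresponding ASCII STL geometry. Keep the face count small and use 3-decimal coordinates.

solid 
facet normal 0.353 0.678 -0.645
outer loop
vertex -2.863 1.564 -1.978
vertex -3.469 1.946 -1.908
vertex -2.861 1.994 -1.525
endloop
endfacet
facet normal 0.639 -0.559 0.528
outer loop
vertex -2.863 1.564 -1.978
vertex -2.861 1.994 -1.525
vertex -3.871 1.174 -1.172
endloop
endfacet
facet normal 0.354 0.676 -0.646
outer loop
vertex -2.861 1.994 -1.525
vertex -3.469 1.946 -1.908
vertex -3.317 2.389 -1.361
endloop
endfacet
facet normal 0.334 -0.006 0.943
outer loop
vertex -2.861 1.994 -1.525
vertex -3.317 2.389 -1.361
vertex -3.871 1.174 -1.172
endloop
endfacet
facet normal 0.353 0.676 -0.646
outer loop
vertex -3.317 2.389 -1.361
vertex -3.469 1.946 -1.908
vertex -3.887 2.45 -1.609
endloop
endfacet
facet normal -0.354 0.299 0.886
outer loop
vertex -3.317 2.389 -1.361
vertex -3.887 2.45 -1.609
vertex -3.871 1.174 -1.172
endloop
endfacet
facet normal 0.354 0.677 -0.646
outer loop
vertex -3.887 2.45 -1.609
vertex -3.469 1.946 -1.908
vertex -4.142 2.132 -2.082
endloop
endfacet
facet normal -0.906 0.127 0.403
outer loop
vertex -3.887 2.45 -1.609
vertex -4.142 2.132 -2.082
vertex -3.871 1.174 -1.172
endloop
endfacet
facet normal 0.354 0.677 -0.646
outer loop
vertex -4.142 2.132 -2.082
vertex -3.469 1.946 -1.908
vertex -3.89 1.674 -2.424
endloop
endfacet
facet normal -0.908 -0.393 -0.143
outer loop
vertex -4.142 2.132 -2.082
vertex -3.89 1.674 -2.424
vertex -3.871 1.174 -1.172
endloop
endfacet
facet normal 0.353 0.677 -0.645
outer loop
vertex -3.89 1.674 -2.424
vertex -3.469 1.946 -1.908
vertex -3.321 1.421 -2.378
endloop
endfacet
facet normal -0.359 -0.869 -0.342
outer loop
vertex -3.89 1.674 -2.424
vertex -3.321 1.421 -2.378
vertex -3.871 1.174 -1.172
endloop
endfacet
facet normal 0.352 0.677 -0.646
outer loop
vertex -3.321 1.421 -2.378
vertex -3.469 1.946 -1.908
vertex -2.863 1.564 -1.978
endloop
endfacet
facet normal 0.331 -0.943 -0.042
outer loop
vertex -3.321 1.421 -2.378
vertex -2.863 1.564 -1.978
vertex -3.871 1.174 -1.172
endloop
endfacet
facet normal -0.983 -0.127 0.132
outer loop
vertex 2.87 0.18 3.597
vertex 2.655 1.266 3.038
vertex 2.794 -0.426 2.449
endloop
endfacet
facet normal 0.173 -0.876 0.451
outer loop
vertex 3.885 -0.286 2.302
vertex 2.87 0.18 3.597
vertex 2.794 -0.426 2.449
endloop
endfacet
facet normal -0.983 -0.127 0.133
outer loop
vertex 2.794 -0.426 2.449
vertex 2.655 1.266 3.038
vertex 2.578 0.66 1.89
endloop
endfacet
facet normal -0.059 -0.466 -0.883
outer loop
vertex 2.578 0.66 1.89
vertex 3.885 -0.286 2.302
vertex 2.794 -0.426 2.449
endloop
endfacet
facet normal 0.059 0.466 0.883
outer loop
vertex 2.87 0.18 3.597
vertex 3.746 1.406 2.891
vertex 2.655 1.266 3.038
endloop
endfacet
facet normal 0.173 -0.876 0.451
outer loop
vertex 3.962 0.32 3.45
vertex 2.87 0.18 3.597
vertex 3.885 -0.286 2.302
endloop
endfacet
facet normal 0.059 0.466 0.883
outer loop
vertex 3.962 0.32 3.45
vertex 3.746 1.406 2.891
vertex 2.87 0.18 3.597
endloop
endfacet
facet normal -0.173 0.876 -0.451
outer loop
vertex 2.655 1.266 3.038
vertex 3.746 1.406 2.891
vertex 2.578 0.66 1.89
endloop
endfacet
facet normal -0.059 -0.466 -0.883
outer loop
vertex 3.67 0.8 1.743
vertex 3.885 -0.286 2.302
vertex 2.578 0.66 1.89
endloop
endfacet
facet normal -0.173 0.876 -0.451
outer loop
vertex 2.578 0.66 1.89
vertex 3.746 1.406 2.891
vertex 3.67 0.8 1.743
endloop
endfacet
facet normal 0.983 0.126 -0.133
outer loop
vertex 3.67 0.8 1.743
vertex 3.962 0.32 3.45
vertex 3.885 -0.286 2.302
endloop
endfacet
facet normal 0.983 0.127 -0.132
outer loop
vertex 3.746 1.406 2.891
vertex 3.962 0.32 3.45
vertex 3.67 0.8 1.743
endloop
endfacet

endsolid


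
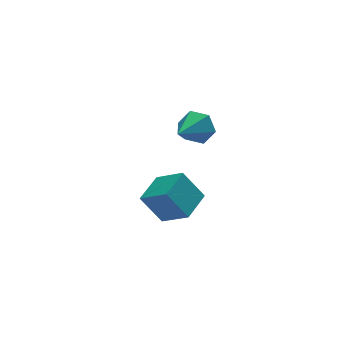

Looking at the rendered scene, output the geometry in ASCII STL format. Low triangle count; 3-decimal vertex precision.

solid 
facet normal -0.486 0.300 0.821
outer loop
vertex -0.973 2.347 -1.837
vertex 0.508 3.661 -1.441
vertex -1.929 3.749 -2.915
endloop
endfacet
facet normal -0.733 -0.651 -0.196
outer loop
vertex -0.908 3.119 -4.639
vertex -0.973 2.347 -1.837
vertex -1.929 3.749 -2.915
endloop
endfacet
facet normal -0.486 0.300 0.821
outer loop
vertex -1.929 3.749 -2.915
vertex 0.508 3.661 -1.441
vertex -0.447 5.063 -2.519
endloop
endfacet
facet normal -0.475 0.698 -0.536
outer loop
vertex -0.447 5.063 -2.519
vertex -0.908 3.119 -4.639
vertex -1.929 3.749 -2.915
endloop
endfacet
facet normal 0.475 -0.697 0.536
outer loop
vertex -0.973 2.347 -1.837
vertex 1.529 3.031 -3.165
vertex 0.508 3.661 -1.441
endloop
endfacet
facet normal -0.734 -0.651 -0.196
outer loop
vertex 0.047 1.717 -3.561
vertex -0.973 2.347 -1.837
vertex -0.908 3.119 -4.639
endloop
endfacet
facet normal 0.475 -0.698 0.536
outer loop
vertex 0.047 1.717 -3.561
vertex 1.529 3.031 -3.165
vertex -0.973 2.347 -1.837
endloop
endfacet
facet normal 0.733 0.651 0.197
outer loop
vertex 0.508 3.661 -1.441
vertex 1.529 3.031 -3.165
vertex -0.447 5.063 -2.519
endloop
endfacet
facet normal -0.475 0.697 -0.536
outer loop
vertex 0.573 4.433 -4.243
vertex -0.908 3.119 -4.639
vertex -0.447 5.063 -2.519
endloop
endfacet
facet normal 0.733 0.651 0.196
outer loop
vertex -0.447 5.063 -2.519
vertex 1.529 3.031 -3.165
vertex 0.573 4.433 -4.243
endloop
endfacet
facet normal 0.486 -0.300 -0.821
outer loop
vertex 0.573 4.433 -4.243
vertex 0.047 1.717 -3.561
vertex -0.908 3.119 -4.639
endloop
endfacet
facet normal 0.486 -0.300 -0.821
outer loop
vertex 1.529 3.031 -3.165
vertex 0.047 1.717 -3.561
vertex 0.573 4.433 -4.243
endloop
endfacet
facet normal 0.729 0.595 -0.339
outer loop
vertex 1.189 1.762 4.215
vertex 0.602 1.964 3.307
vertex 0.487 2.609 4.191
endloop
endfacet
facet normal -0.062 -0.023 0.998
outer loop
vertex 1.189 1.762 4.215
vertex 0.487 2.609 4.191
vertex -1.002 0.656 4.053
endloop
endfacet
facet normal 0.729 0.595 -0.339
outer loop
vertex 0.487 2.609 4.191
vertex 0.602 1.964 3.307
vertex -0.1 2.811 3.283
endloop
endfacet
facet normal -0.683 0.482 0.549
outer loop
vertex 0.487 2.609 4.191
vertex -0.1 2.811 3.283
vertex -1.002 0.656 4.053
endloop
endfacet
facet normal 0.729 0.595 -0.339
outer loop
vertex -0.1 2.811 3.283
vertex 0.602 1.964 3.307
vertex 0.015 2.166 2.399
endloop
endfacet
facet normal -0.910 0.269 -0.314
outer loop
vertex -0.1 2.811 3.283
vertex 0.015 2.166 2.399
vertex -1.002 0.656 4.053
endloop
endfacet
facet normal 0.729 0.594 -0.339
outer loop
vertex 0.015 2.166 2.399
vertex 0.602 1.964 3.307
vertex 0.716 1.319 2.423
endloop
endfacet
facet normal -0.518 -0.449 -0.728
outer loop
vertex 0.015 2.166 2.399
vertex 0.716 1.319 2.423
vertex -1.002 0.656 4.053
endloop
endfacet
facet normal 0.729 0.594 -0.340
outer loop
vertex 0.716 1.319 2.423
vertex 0.602 1.964 3.307
vertex 1.304 1.117 3.331
endloop
endfacet
facet normal 0.103 -0.955 -0.279
outer loop
vertex 0.716 1.319 2.423
vertex 1.304 1.117 3.331
vertex -1.002 0.656 4.053
endloop
endfacet
facet normal 0.729 0.595 -0.339
outer loop
vertex 1.304 1.117 3.331
vertex 0.602 1.964 3.307
vertex 1.189 1.762 4.215
endloop
endfacet
facet normal 0.331 -0.741 0.584
outer loop
vertex 1.304 1.117 3.331
vertex 1.189 1.762 4.215
vertex -1.002 0.656 4.053
endloop
endfacet

endsolid


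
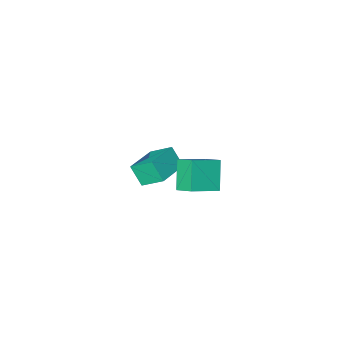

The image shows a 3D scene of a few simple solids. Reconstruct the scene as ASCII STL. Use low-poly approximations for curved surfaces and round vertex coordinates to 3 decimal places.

solid 
facet normal -0.459 0.680 0.571
outer loop
vertex 1.327 -2.596 -0.056
vertex 2.994 -1.676 0.189
vertex 1.082 -1.87 -1.118
endloop
endfacet
facet normal -0.868 -0.479 -0.127
outer loop
vertex 1.766 -2.884 -1.969
vertex 1.327 -2.596 -0.056
vertex 1.082 -1.87 -1.118
endloop
endfacet
facet normal -0.459 0.680 0.571
outer loop
vertex 1.082 -1.87 -1.118
vertex 2.994 -1.676 0.189
vertex 2.749 -0.95 -0.873
endloop
endfacet
facet normal -0.187 0.555 -0.811
outer loop
vertex 2.749 -0.95 -0.873
vertex 1.766 -2.884 -1.969
vertex 1.082 -1.87 -1.118
endloop
endfacet
facet normal 0.187 -0.555 0.811
outer loop
vertex 1.327 -2.596 -0.056
vertex 3.678 -2.69 -0.662
vertex 2.994 -1.676 0.189
endloop
endfacet
facet normal -0.868 -0.479 -0.127
outer loop
vertex 2.011 -3.61 -0.907
vertex 1.327 -2.596 -0.056
vertex 1.766 -2.884 -1.969
endloop
endfacet
facet normal 0.187 -0.555 0.811
outer loop
vertex 2.011 -3.61 -0.907
vertex 3.678 -2.69 -0.662
vertex 1.327 -2.596 -0.056
endloop
endfacet
facet normal 0.868 0.479 0.127
outer loop
vertex 2.994 -1.676 0.189
vertex 3.678 -2.69 -0.662
vertex 2.749 -0.95 -0.873
endloop
endfacet
facet normal -0.187 0.555 -0.811
outer loop
vertex 3.433 -1.964 -1.724
vertex 1.766 -2.884 -1.969
vertex 2.749 -0.95 -0.873
endloop
endfacet
facet normal 0.868 0.479 0.127
outer loop
vertex 2.749 -0.95 -0.873
vertex 3.678 -2.69 -0.662
vertex 3.433 -1.964 -1.724
endloop
endfacet
facet normal 0.459 -0.680 -0.571
outer loop
vertex 3.433 -1.964 -1.724
vertex 2.011 -3.61 -0.907
vertex 1.766 -2.884 -1.969
endloop
endfacet
facet normal 0.459 -0.680 -0.571
outer loop
vertex 3.678 -2.69 -0.662
vertex 2.011 -3.61 -0.907
vertex 3.433 -1.964 -1.724
endloop
endfacet
facet normal -0.338 -0.538 0.772
outer loop
vertex 3.802 3.581 4.753
vertex 2.268 3.599 4.095
vertex 4.035 2.62 4.185
endloop
endfacet
facet normal 0.919 -0.010 0.394
outer loop
vertex 4.612 3.541 2.865
vertex 3.802 3.581 4.753
vertex 4.035 2.62 4.185
endloop
endfacet
facet normal -0.337 -0.538 0.772
outer loop
vertex 4.035 2.62 4.185
vertex 2.268 3.599 4.095
vertex 2.5 2.638 3.527
endloop
endfacet
facet normal 0.204 -0.842 -0.499
outer loop
vertex 2.5 2.638 3.527
vertex 4.612 3.541 2.865
vertex 4.035 2.62 4.185
endloop
endfacet
facet normal -0.204 0.842 0.499
outer loop
vertex 3.802 3.581 4.753
vertex 2.845 4.52 2.775
vertex 2.268 3.599 4.095
endloop
endfacet
facet normal 0.919 -0.011 0.394
outer loop
vertex 4.38 4.502 3.433
vertex 3.802 3.581 4.753
vertex 4.612 3.541 2.865
endloop
endfacet
facet normal -0.204 0.843 0.499
outer loop
vertex 4.38 4.502 3.433
vertex 2.845 4.52 2.775
vertex 3.802 3.581 4.753
endloop
endfacet
facet normal -0.919 0.011 -0.394
outer loop
vertex 2.268 3.599 4.095
vertex 2.845 4.52 2.775
vertex 2.5 2.638 3.527
endloop
endfacet
facet normal 0.204 -0.843 -0.499
outer loop
vertex 3.078 3.559 2.207
vertex 4.612 3.541 2.865
vertex 2.5 2.638 3.527
endloop
endfacet
facet normal -0.919 0.011 -0.395
outer loop
vertex 2.5 2.638 3.527
vertex 2.845 4.52 2.775
vertex 3.078 3.559 2.207
endloop
endfacet
facet normal 0.338 0.538 -0.772
outer loop
vertex 3.078 3.559 2.207
vertex 4.38 4.502 3.433
vertex 4.612 3.541 2.865
endloop
endfacet
facet normal 0.337 0.538 -0.772
outer loop
vertex 2.845 4.52 2.775
vertex 4.38 4.502 3.433
vertex 3.078 3.559 2.207
endloop
endfacet

endsolid


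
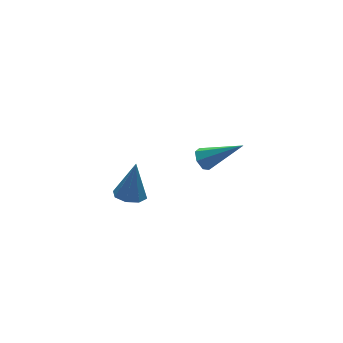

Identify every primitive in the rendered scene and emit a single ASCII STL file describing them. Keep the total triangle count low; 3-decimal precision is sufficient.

solid 
facet normal -0.664 0.487 -0.568
outer loop
vertex 3.373 1.685 0.507
vertex 3.007 1.68 0.931
vertex 3.394 2.066 0.809
endloop
endfacet
facet normal 0.888 0.254 -0.382
outer loop
vertex 3.373 1.685 0.507
vertex 3.394 2.066 0.809
vertex 4.313 0.72 2.049
endloop
endfacet
facet normal -0.665 0.487 -0.567
outer loop
vertex 3.394 2.066 0.809
vertex 3.007 1.68 0.931
vertex 3.124 2.156 1.203
endloop
endfacet
facet normal 0.650 0.705 0.284
outer loop
vertex 3.394 2.066 0.809
vertex 3.124 2.156 1.203
vertex 4.313 0.72 2.049
endloop
endfacet
facet normal -0.663 0.488 -0.568
outer loop
vertex 3.124 2.156 1.203
vertex 3.007 1.68 0.931
vertex 2.765 1.888 1.392
endloop
endfacet
facet normal 0.045 0.535 0.844
outer loop
vertex 3.124 2.156 1.203
vertex 2.765 1.888 1.392
vertex 4.313 0.72 2.049
endloop
endfacet
facet normal -0.663 0.488 -0.568
outer loop
vertex 2.765 1.888 1.392
vertex 3.007 1.68 0.931
vertex 2.588 1.464 1.234
endloop
endfacet
facet normal -0.469 -0.130 0.874
outer loop
vertex 2.765 1.888 1.392
vertex 2.588 1.464 1.234
vertex 4.313 0.72 2.049
endloop
endfacet
facet normal -0.662 0.489 -0.567
outer loop
vertex 2.588 1.464 1.234
vertex 3.007 1.68 0.931
vertex 2.726 1.203 0.848
endloop
endfacet
facet normal -0.506 -0.788 0.352
outer loop
vertex 2.588 1.464 1.234
vertex 2.726 1.203 0.848
vertex 4.313 0.72 2.049
endloop
endfacet
facet normal -0.662 0.489 -0.569
outer loop
vertex 2.726 1.203 0.848
vertex 3.007 1.68 0.931
vertex 3.076 1.301 0.525
endloop
endfacet
facet normal -0.039 -0.944 -0.328
outer loop
vertex 2.726 1.203 0.848
vertex 3.076 1.301 0.525
vertex 4.313 0.72 2.049
endloop
endfacet
facet normal -0.664 0.487 -0.567
outer loop
vertex 3.076 1.301 0.525
vertex 3.007 1.68 0.931
vertex 3.373 1.685 0.507
endloop
endfacet
facet normal 0.582 -0.481 -0.656
outer loop
vertex 3.076 1.301 0.525
vertex 3.373 1.685 0.507
vertex 4.313 0.72 2.049
endloop
endfacet
facet normal -0.269 -0.171 -0.948
outer loop
vertex -1.144 -0.177 2.904
vertex -1.585 -0.636 3.112
vertex -1.606 0.024 2.999
endloop
endfacet
facet normal 0.414 0.905 0.101
outer loop
vertex -1.144 -0.177 2.904
vertex -1.606 0.024 2.999
vertex -1.155 -0.364 4.628
endloop
endfacet
facet normal -0.269 -0.171 -0.948
outer loop
vertex -1.606 0.024 2.999
vertex -1.585 -0.636 3.112
vertex -2.056 -0.162 3.16
endloop
endfacet
facet normal -0.273 0.916 0.294
outer loop
vertex -1.606 0.024 2.999
vertex -2.056 -0.162 3.16
vertex -1.155 -0.364 4.628
endloop
endfacet
facet normal -0.269 -0.171 -0.948
outer loop
vertex -2.056 -0.162 3.16
vertex -1.585 -0.636 3.112
vertex -2.23 -0.626 3.293
endloop
endfacet
facet normal -0.744 0.426 0.515
outer loop
vertex -2.056 -0.162 3.16
vertex -2.23 -0.626 3.293
vertex -1.155 -0.364 4.628
endloop
endfacet
facet normal -0.269 -0.169 -0.948
outer loop
vertex -2.23 -0.626 3.293
vertex -1.585 -0.636 3.112
vertex -2.026 -1.096 3.319
endloop
endfacet
facet normal -0.721 -0.278 0.635
outer loop
vertex -2.23 -0.626 3.293
vertex -2.026 -1.096 3.319
vertex -1.155 -0.364 4.628
endloop
endfacet
facet normal -0.268 -0.169 -0.948
outer loop
vertex -2.026 -1.096 3.319
vertex -1.585 -0.636 3.112
vertex -1.564 -1.296 3.224
endloop
endfacet
facet normal -0.219 -0.782 0.583
outer loop
vertex -2.026 -1.096 3.319
vertex -1.564 -1.296 3.224
vertex -1.155 -0.364 4.628
endloop
endfacet
facet normal -0.269 -0.169 -0.948
outer loop
vertex -1.564 -1.296 3.224
vertex -1.585 -0.636 3.112
vertex -1.114 -1.11 3.063
endloop
endfacet
facet normal 0.467 -0.793 0.390
outer loop
vertex -1.564 -1.296 3.224
vertex -1.114 -1.11 3.063
vertex -1.155 -0.364 4.628
endloop
endfacet
facet normal -0.269 -0.169 -0.948
outer loop
vertex -1.114 -1.11 3.063
vertex -1.585 -0.636 3.112
vertex -0.94 -0.646 2.931
endloop
endfacet
facet normal 0.938 -0.303 0.169
outer loop
vertex -1.114 -1.11 3.063
vertex -0.94 -0.646 2.931
vertex -1.155 -0.364 4.628
endloop
endfacet
facet normal -0.269 -0.171 -0.948
outer loop
vertex -0.94 -0.646 2.931
vertex -1.585 -0.636 3.112
vertex -1.144 -0.177 2.904
endloop
endfacet
facet normal 0.915 0.401 0.049
outer loop
vertex -0.94 -0.646 2.931
vertex -1.144 -0.177 2.904
vertex -1.155 -0.364 4.628
endloop
endfacet

endsolid


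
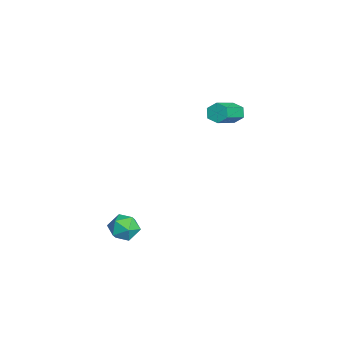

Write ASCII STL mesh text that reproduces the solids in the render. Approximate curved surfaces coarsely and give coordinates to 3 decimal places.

solid 
facet normal -0.584 0.401 0.706
outer loop
vertex 2.0 -3.433 -3.829
vertex 1.995 -4.184 -3.406
vertex 2.604 -3.597 -3.236
endloop
endfacet
facet normal -0.161 0.897 0.412
outer loop
vertex 2.0 -3.433 -3.829
vertex 2.604 -3.597 -3.236
vertex 2.821 -3.217 -3.979
endloop
endfacet
facet normal -0.293 0.912 -0.289
outer loop
vertex 2.0 -3.433 -3.829
vertex 2.821 -3.217 -3.979
vertex 2.347 -3.568 -4.607
endloop
endfacet
facet normal -0.796 0.426 -0.429
outer loop
vertex 2.0 -3.433 -3.829
vertex 2.347 -3.568 -4.607
vertex 1.836 -4.166 -4.253
endloop
endfacet
facet normal -0.976 0.111 0.186
outer loop
vertex 2.0 -3.433 -3.829
vertex 1.836 -4.166 -4.253
vertex 1.995 -4.184 -3.406
endloop
endfacet
facet normal 0.516 0.692 0.505
outer loop
vertex 2.821 -3.217 -3.979
vertex 2.604 -3.597 -3.236
vertex 3.324 -3.834 -3.647
endloop
endfacet
facet normal -0.168 -0.109 0.980
outer loop
vertex 2.604 -3.597 -3.236
vertex 1.995 -4.184 -3.406
vertex 2.813 -4.432 -3.293
endloop
endfacet
facet normal -0.803 -0.580 0.138
outer loop
vertex 1.995 -4.184 -3.406
vertex 1.836 -4.166 -4.253
vertex 2.339 -4.783 -3.921
endloop
endfacet
facet normal -0.512 -0.070 -0.856
outer loop
vertex 1.836 -4.166 -4.253
vertex 2.347 -3.568 -4.607
vertex 2.556 -4.403 -4.664
endloop
endfacet
facet normal 0.304 0.715 -0.629
outer loop
vertex 2.347 -3.568 -4.607
vertex 2.821 -3.217 -3.979
vertex 3.165 -3.816 -4.494
endloop
endfacet
facet normal 0.796 -0.426 0.429
outer loop
vertex 3.16 -4.567 -4.071
vertex 3.324 -3.834 -3.647
vertex 2.813 -4.432 -3.293
endloop
endfacet
facet normal 0.293 -0.912 0.289
outer loop
vertex 3.16 -4.567 -4.071
vertex 2.813 -4.432 -3.293
vertex 2.339 -4.783 -3.921
endloop
endfacet
facet normal 0.161 -0.897 -0.412
outer loop
vertex 3.16 -4.567 -4.071
vertex 2.339 -4.783 -3.921
vertex 2.556 -4.403 -4.664
endloop
endfacet
facet normal 0.584 -0.401 -0.706
outer loop
vertex 3.16 -4.567 -4.071
vertex 2.556 -4.403 -4.664
vertex 3.165 -3.816 -4.494
endloop
endfacet
facet normal 0.976 -0.111 -0.186
outer loop
vertex 3.16 -4.567 -4.071
vertex 3.165 -3.816 -4.494
vertex 3.324 -3.834 -3.647
endloop
endfacet
facet normal 0.512 0.070 0.856
outer loop
vertex 2.813 -4.432 -3.293
vertex 3.324 -3.834 -3.647
vertex 2.604 -3.597 -3.236
endloop
endfacet
facet normal -0.304 -0.715 0.629
outer loop
vertex 2.339 -4.783 -3.921
vertex 2.813 -4.432 -3.293
vertex 1.995 -4.184 -3.406
endloop
endfacet
facet normal -0.516 -0.692 -0.505
outer loop
vertex 2.556 -4.403 -4.664
vertex 2.339 -4.783 -3.921
vertex 1.836 -4.166 -4.253
endloop
endfacet
facet normal 0.168 0.109 -0.980
outer loop
vertex 3.165 -3.816 -4.494
vertex 2.556 -4.403 -4.664
vertex 2.347 -3.568 -4.607
endloop
endfacet
facet normal 0.803 0.580 -0.138
outer loop
vertex 3.324 -3.834 -3.647
vertex 3.165 -3.816 -4.494
vertex 2.821 -3.217 -3.979
endloop
endfacet
facet normal -0.717 0.527 -0.456
outer loop
vertex 0.079 1.559 1.456
vertex -0.237 1.57 1.965
vertex 0.158 2.006 1.848
endloop
endfacet
facet normal 0.684 0.409 -0.604
outer loop
vertex 0.079 1.559 1.456
vertex 0.158 2.006 1.848
vertex 1.413 0.579 2.305
endloop
endfacet
facet normal 0.684 0.409 -0.604
outer loop
vertex 1.413 0.579 2.305
vertex 0.158 2.006 1.848
vertex 1.492 1.026 2.697
endloop
endfacet
facet normal 0.717 -0.527 0.456
outer loop
vertex 1.413 0.579 2.305
vertex 1.492 1.026 2.697
vertex 1.097 0.59 2.815
endloop
endfacet
facet normal -0.717 0.527 -0.456
outer loop
vertex 0.158 2.006 1.848
vertex -0.237 1.57 1.965
vertex -0.158 2.017 2.358
endloop
endfacet
facet normal 0.456 0.850 0.264
outer loop
vertex 0.158 2.006 1.848
vertex -0.158 2.017 2.358
vertex 1.492 1.026 2.697
endloop
endfacet
facet normal 0.456 0.850 0.264
outer loop
vertex 1.492 1.026 2.697
vertex -0.158 2.017 2.358
vertex 1.176 1.037 3.207
endloop
endfacet
facet normal 0.717 -0.527 0.456
outer loop
vertex 1.492 1.026 2.697
vertex 1.176 1.037 3.207
vertex 1.097 0.59 2.815
endloop
endfacet
facet normal -0.717 0.527 -0.456
outer loop
vertex -0.158 2.017 2.358
vertex -0.237 1.57 1.965
vertex -0.553 1.581 2.475
endloop
endfacet
facet normal -0.229 0.440 0.868
outer loop
vertex -0.158 2.017 2.358
vertex -0.553 1.581 2.475
vertex 1.176 1.037 3.207
endloop
endfacet
facet normal -0.229 0.440 0.868
outer loop
vertex 1.176 1.037 3.207
vertex -0.553 1.581 2.475
vertex 0.781 0.601 3.324
endloop
endfacet
facet normal 0.717 -0.527 0.456
outer loop
vertex 1.176 1.037 3.207
vertex 0.781 0.601 3.324
vertex 1.097 0.59 2.815
endloop
endfacet
facet normal -0.717 0.527 -0.456
outer loop
vertex -0.553 1.581 2.475
vertex -0.237 1.57 1.965
vertex -0.632 1.134 2.083
endloop
endfacet
facet normal -0.684 -0.409 0.604
outer loop
vertex -0.553 1.581 2.475
vertex -0.632 1.134 2.083
vertex 0.781 0.601 3.324
endloop
endfacet
facet normal -0.684 -0.409 0.604
outer loop
vertex 0.781 0.601 3.324
vertex -0.632 1.134 2.083
vertex 0.702 0.154 2.932
endloop
endfacet
facet normal 0.717 -0.527 0.456
outer loop
vertex 0.781 0.601 3.324
vertex 0.702 0.154 2.932
vertex 1.097 0.59 2.815
endloop
endfacet
facet normal -0.717 0.527 -0.456
outer loop
vertex -0.632 1.134 2.083
vertex -0.237 1.57 1.965
vertex -0.316 1.123 1.573
endloop
endfacet
facet normal -0.456 -0.850 -0.264
outer loop
vertex -0.632 1.134 2.083
vertex -0.316 1.123 1.573
vertex 0.702 0.154 2.932
endloop
endfacet
facet normal -0.456 -0.850 -0.264
outer loop
vertex 0.702 0.154 2.932
vertex -0.316 1.123 1.573
vertex 1.018 0.143 2.422
endloop
endfacet
facet normal 0.717 -0.527 0.456
outer loop
vertex 0.702 0.154 2.932
vertex 1.018 0.143 2.422
vertex 1.097 0.59 2.815
endloop
endfacet
facet normal -0.717 0.527 -0.456
outer loop
vertex -0.316 1.123 1.573
vertex -0.237 1.57 1.965
vertex 0.079 1.559 1.456
endloop
endfacet
facet normal 0.229 -0.440 -0.868
outer loop
vertex -0.316 1.123 1.573
vertex 0.079 1.559 1.456
vertex 1.018 0.143 2.422
endloop
endfacet
facet normal 0.229 -0.440 -0.868
outer loop
vertex 1.018 0.143 2.422
vertex 0.079 1.559 1.456
vertex 1.413 0.579 2.305
endloop
endfacet
facet normal 0.717 -0.527 0.456
outer loop
vertex 1.018 0.143 2.422
vertex 1.413 0.579 2.305
vertex 1.097 0.59 2.815
endloop
endfacet

endsolid


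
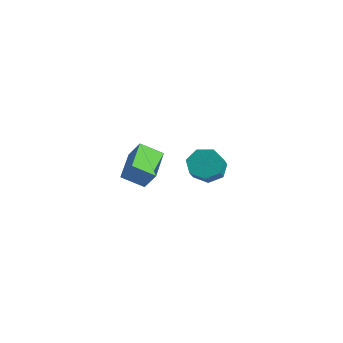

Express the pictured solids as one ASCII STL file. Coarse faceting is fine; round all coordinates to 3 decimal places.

solid 
facet normal -0.567 -0.143 -0.811
outer loop
vertex 2.426 -3.731 -0.396
vertex 3.145 -2.881 -1.048
vertex 3.604 -5.163 -0.966
endloop
endfacet
facet normal -0.558 -0.659 0.504
outer loop
vertex 4.255 -4.999 -0.032
vertex 2.426 -3.731 -0.396
vertex 3.604 -5.163 -0.966
endloop
endfacet
facet normal -0.566 -0.143 -0.812
outer loop
vertex 3.604 -5.163 -0.966
vertex 3.145 -2.881 -1.048
vertex 4.323 -4.313 -1.617
endloop
endfacet
facet normal 0.607 -0.738 -0.294
outer loop
vertex 4.323 -4.313 -1.617
vertex 4.255 -4.999 -0.032
vertex 3.604 -5.163 -0.966
endloop
endfacet
facet normal -0.607 0.739 0.293
outer loop
vertex 2.426 -3.731 -0.396
vertex 3.796 -2.717 -0.114
vertex 3.145 -2.881 -1.048
endloop
endfacet
facet normal -0.557 -0.659 0.505
outer loop
vertex 3.077 -3.567 0.537
vertex 2.426 -3.731 -0.396
vertex 4.255 -4.999 -0.032
endloop
endfacet
facet normal -0.607 0.738 0.294
outer loop
vertex 3.077 -3.567 0.537
vertex 3.796 -2.717 -0.114
vertex 2.426 -3.731 -0.396
endloop
endfacet
facet normal 0.558 0.659 -0.504
outer loop
vertex 3.145 -2.881 -1.048
vertex 3.796 -2.717 -0.114
vertex 4.323 -4.313 -1.617
endloop
endfacet
facet normal 0.607 -0.739 -0.294
outer loop
vertex 4.974 -4.149 -0.684
vertex 4.255 -4.999 -0.032
vertex 4.323 -4.313 -1.617
endloop
endfacet
facet normal 0.557 0.659 -0.505
outer loop
vertex 4.323 -4.313 -1.617
vertex 3.796 -2.717 -0.114
vertex 4.974 -4.149 -0.684
endloop
endfacet
facet normal 0.566 0.143 0.812
outer loop
vertex 4.974 -4.149 -0.684
vertex 3.077 -3.567 0.537
vertex 4.255 -4.999 -0.032
endloop
endfacet
facet normal 0.566 0.143 0.812
outer loop
vertex 3.796 -2.717 -0.114
vertex 3.077 -3.567 0.537
vertex 4.974 -4.149 -0.684
endloop
endfacet
facet normal -0.548 0.602 -0.581
outer loop
vertex 1.808 1.793 -4.415
vertex 1.382 2.166 -3.627
vertex 2.188 2.464 -4.078
endloop
endfacet
facet normal 0.704 -0.043 -0.709
outer loop
vertex 1.808 1.793 -4.415
vertex 2.188 2.464 -4.078
vertex 2.784 0.722 -3.381
endloop
endfacet
facet normal 0.705 -0.042 -0.708
outer loop
vertex 2.784 0.722 -3.381
vertex 2.188 2.464 -4.078
vertex 3.163 1.393 -3.044
endloop
endfacet
facet normal 0.549 -0.602 0.581
outer loop
vertex 2.784 0.722 -3.381
vertex 3.163 1.393 -3.044
vertex 2.358 1.094 -2.593
endloop
endfacet
facet normal -0.548 0.602 -0.581
outer loop
vertex 2.188 2.464 -4.078
vertex 1.382 2.166 -3.627
vertex 1.961 2.911 -3.401
endloop
endfacet
facet normal 0.792 0.597 -0.129
outer loop
vertex 2.188 2.464 -4.078
vertex 1.961 2.911 -3.401
vertex 3.163 1.393 -3.044
endloop
endfacet
facet normal 0.792 0.597 -0.128
outer loop
vertex 3.163 1.393 -3.044
vertex 1.961 2.911 -3.401
vertex 2.936 1.839 -2.367
endloop
endfacet
facet normal 0.549 -0.602 0.580
outer loop
vertex 3.163 1.393 -3.044
vertex 2.936 1.839 -2.367
vertex 2.358 1.094 -2.593
endloop
endfacet
facet normal -0.548 0.602 -0.581
outer loop
vertex 1.961 2.911 -3.401
vertex 1.382 2.166 -3.627
vertex 1.298 2.796 -2.895
endloop
endfacet
facet normal 0.283 0.787 0.549
outer loop
vertex 1.961 2.911 -3.401
vertex 1.298 2.796 -2.895
vertex 2.936 1.839 -2.367
endloop
endfacet
facet normal 0.283 0.787 0.548
outer loop
vertex 2.936 1.839 -2.367
vertex 1.298 2.796 -2.895
vertex 2.274 1.725 -1.861
endloop
endfacet
facet normal 0.548 -0.601 0.581
outer loop
vertex 2.936 1.839 -2.367
vertex 2.274 1.725 -1.861
vertex 2.358 1.094 -2.593
endloop
endfacet
facet normal -0.548 0.602 -0.581
outer loop
vertex 1.298 2.796 -2.895
vertex 1.382 2.166 -3.627
vertex 0.699 2.207 -2.94
endloop
endfacet
facet normal -0.439 0.384 0.812
outer loop
vertex 1.298 2.796 -2.895
vertex 0.699 2.207 -2.94
vertex 2.274 1.725 -1.861
endloop
endfacet
facet normal -0.439 0.384 0.812
outer loop
vertex 2.274 1.725 -1.861
vertex 0.699 2.207 -2.94
vertex 1.675 1.135 -1.906
endloop
endfacet
facet normal 0.548 -0.601 0.581
outer loop
vertex 2.274 1.725 -1.861
vertex 1.675 1.135 -1.906
vertex 2.358 1.094 -2.593
endloop
endfacet
facet normal -0.549 0.601 -0.581
outer loop
vertex 0.699 2.207 -2.94
vertex 1.382 2.166 -3.627
vertex 0.614 1.586 -3.502
endloop
endfacet
facet normal -0.830 -0.307 0.465
outer loop
vertex 0.699 2.207 -2.94
vertex 0.614 1.586 -3.502
vertex 1.675 1.135 -1.906
endloop
endfacet
facet normal -0.830 -0.308 0.465
outer loop
vertex 1.675 1.135 -1.906
vertex 0.614 1.586 -3.502
vertex 1.59 0.515 -2.468
endloop
endfacet
facet normal 0.548 -0.602 0.581
outer loop
vertex 1.675 1.135 -1.906
vertex 1.59 0.515 -2.468
vertex 2.358 1.094 -2.593
endloop
endfacet
facet normal -0.549 0.601 -0.581
outer loop
vertex 0.614 1.586 -3.502
vertex 1.382 2.166 -3.627
vertex 1.108 1.402 -4.159
endloop
endfacet
facet normal -0.596 -0.768 -0.233
outer loop
vertex 0.614 1.586 -3.502
vertex 1.108 1.402 -4.159
vertex 1.59 0.515 -2.468
endloop
endfacet
facet normal -0.597 -0.768 -0.233
outer loop
vertex 1.59 0.515 -2.468
vertex 1.108 1.402 -4.159
vertex 2.083 0.331 -3.125
endloop
endfacet
facet normal 0.548 -0.602 0.580
outer loop
vertex 1.59 0.515 -2.468
vertex 2.083 0.331 -3.125
vertex 2.358 1.094 -2.593
endloop
endfacet
facet normal -0.548 0.601 -0.581
outer loop
vertex 1.108 1.402 -4.159
vertex 1.382 2.166 -3.627
vertex 1.808 1.793 -4.415
endloop
endfacet
facet normal 0.087 -0.650 -0.755
outer loop
vertex 1.108 1.402 -4.159
vertex 1.808 1.793 -4.415
vertex 2.083 0.331 -3.125
endloop
endfacet
facet normal 0.087 -0.650 -0.755
outer loop
vertex 2.083 0.331 -3.125
vertex 1.808 1.793 -4.415
vertex 2.784 0.722 -3.381
endloop
endfacet
facet normal 0.548 -0.602 0.581
outer loop
vertex 2.083 0.331 -3.125
vertex 2.784 0.722 -3.381
vertex 2.358 1.094 -2.593
endloop
endfacet

endsolid


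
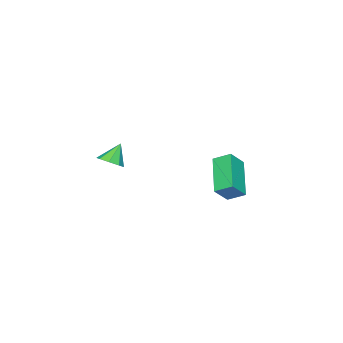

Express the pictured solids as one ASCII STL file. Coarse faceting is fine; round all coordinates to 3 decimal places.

solid 
facet normal 0.514 -0.138 -0.847
outer loop
vertex 4.762 -3.942 0.348
vertex 4.245 -3.75 0.003
vertex 4.759 -3.451 0.266
endloop
endfacet
facet normal 0.523 0.144 0.840
outer loop
vertex 4.762 -3.942 0.348
vertex 4.759 -3.451 0.266
vertex 3.655 -3.59 0.977
endloop
endfacet
facet normal 0.514 -0.138 -0.847
outer loop
vertex 4.759 -3.451 0.266
vertex 4.245 -3.75 0.003
vertex 4.455 -3.135 0.03
endloop
endfacet
facet normal 0.297 0.738 0.606
outer loop
vertex 4.759 -3.451 0.266
vertex 4.455 -3.135 0.03
vertex 3.655 -3.59 0.977
endloop
endfacet
facet normal 0.514 -0.138 -0.846
outer loop
vertex 4.455 -3.135 0.03
vertex 4.245 -3.75 0.003
vertex 4.028 -3.18 -0.222
endloop
endfacet
facet normal -0.244 0.938 0.245
outer loop
vertex 4.455 -3.135 0.03
vertex 4.028 -3.18 -0.222
vertex 3.655 -3.59 0.977
endloop
endfacet
facet normal 0.514 -0.139 -0.847
outer loop
vertex 4.028 -3.18 -0.222
vertex 4.245 -3.75 0.003
vertex 3.728 -3.558 -0.342
endloop
endfacet
facet normal -0.779 0.627 -0.028
outer loop
vertex 4.028 -3.18 -0.222
vertex 3.728 -3.558 -0.342
vertex 3.655 -3.59 0.977
endloop
endfacet
facet normal 0.513 -0.140 -0.847
outer loop
vertex 3.728 -3.558 -0.342
vertex 4.245 -3.75 0.003
vertex 3.731 -4.049 -0.259
endloop
endfacet
facet normal -0.998 -0.016 -0.056
outer loop
vertex 3.728 -3.558 -0.342
vertex 3.731 -4.049 -0.259
vertex 3.655 -3.59 0.977
endloop
endfacet
facet normal 0.513 -0.139 -0.847
outer loop
vertex 3.731 -4.049 -0.259
vertex 4.245 -3.75 0.003
vertex 4.035 -4.365 -0.023
endloop
endfacet
facet normal -0.772 -0.609 0.179
outer loop
vertex 3.731 -4.049 -0.259
vertex 4.035 -4.365 -0.023
vertex 3.655 -3.59 0.977
endloop
endfacet
facet normal 0.513 -0.139 -0.847
outer loop
vertex 4.035 -4.365 -0.023
vertex 4.245 -3.75 0.003
vertex 4.462 -4.32 0.228
endloop
endfacet
facet normal -0.232 -0.810 0.539
outer loop
vertex 4.035 -4.365 -0.023
vertex 4.462 -4.32 0.228
vertex 3.655 -3.59 0.977
endloop
endfacet
facet normal 0.514 -0.139 -0.847
outer loop
vertex 4.462 -4.32 0.228
vertex 4.245 -3.75 0.003
vertex 4.762 -3.942 0.348
endloop
endfacet
facet normal 0.303 -0.498 0.812
outer loop
vertex 4.462 -4.32 0.228
vertex 4.762 -3.942 0.348
vertex 3.655 -3.59 0.977
endloop
endfacet
facet normal -0.666 -0.454 0.592
outer loop
vertex 3.32 0.906 0.922
vertex 3.141 1.692 1.323
vertex 2.565 1.094 0.216
endloop
endfacet
facet normal 0.199 -0.873 -0.445
outer loop
vertex 3.939 2.028 -1.003
vertex 3.32 0.906 0.922
vertex 2.565 1.094 0.216
endloop
endfacet
facet normal -0.667 -0.453 0.592
outer loop
vertex 2.565 1.094 0.216
vertex 3.141 1.692 1.323
vertex 2.387 1.88 0.617
endloop
endfacet
facet normal -0.718 0.180 -0.672
outer loop
vertex 2.387 1.88 0.617
vertex 3.939 2.028 -1.003
vertex 2.565 1.094 0.216
endloop
endfacet
facet normal 0.718 -0.179 0.672
outer loop
vertex 3.32 0.906 0.922
vertex 4.515 2.626 0.104
vertex 3.141 1.692 1.323
endloop
endfacet
facet normal 0.199 -0.873 -0.445
outer loop
vertex 4.693 1.84 -0.297
vertex 3.32 0.906 0.922
vertex 3.939 2.028 -1.003
endloop
endfacet
facet normal 0.719 -0.180 0.672
outer loop
vertex 4.693 1.84 -0.297
vertex 4.515 2.626 0.104
vertex 3.32 0.906 0.922
endloop
endfacet
facet normal -0.199 0.873 0.445
outer loop
vertex 3.141 1.692 1.323
vertex 4.515 2.626 0.104
vertex 2.387 1.88 0.617
endloop
endfacet
facet normal -0.719 0.179 -0.672
outer loop
vertex 3.76 2.814 -0.602
vertex 3.939 2.028 -1.003
vertex 2.387 1.88 0.617
endloop
endfacet
facet normal -0.199 0.873 0.445
outer loop
vertex 2.387 1.88 0.617
vertex 4.515 2.626 0.104
vertex 3.76 2.814 -0.602
endloop
endfacet
facet normal 0.667 0.454 -0.591
outer loop
vertex 3.76 2.814 -0.602
vertex 4.693 1.84 -0.297
vertex 3.939 2.028 -1.003
endloop
endfacet
facet normal 0.666 0.453 -0.592
outer loop
vertex 4.515 2.626 0.104
vertex 4.693 1.84 -0.297
vertex 3.76 2.814 -0.602
endloop
endfacet

endsolid


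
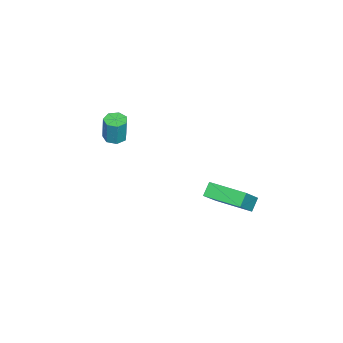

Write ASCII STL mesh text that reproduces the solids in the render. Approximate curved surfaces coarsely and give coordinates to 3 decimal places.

solid 
facet normal -0.685 0.181 0.705
outer loop
vertex 0.995 2.921 -0.766
vertex 1.423 4.802 -0.832
vertex -0.392 3.188 -2.182
endloop
endfacet
facet normal -0.222 -0.974 0.034
outer loop
vertex 0.177 3.038 -2.768
vertex 0.995 2.921 -0.766
vertex -0.392 3.188 -2.182
endloop
endfacet
facet normal -0.685 0.181 0.705
outer loop
vertex -0.392 3.188 -2.182
vertex 1.423 4.802 -0.832
vertex 0.036 5.069 -2.248
endloop
endfacet
facet normal -0.694 0.133 -0.708
outer loop
vertex 0.036 5.069 -2.248
vertex 0.177 3.038 -2.768
vertex -0.392 3.188 -2.182
endloop
endfacet
facet normal 0.694 -0.133 0.708
outer loop
vertex 0.995 2.921 -0.766
vertex 1.992 4.652 -1.418
vertex 1.423 4.802 -0.832
endloop
endfacet
facet normal -0.222 -0.974 0.034
outer loop
vertex 1.564 2.771 -1.352
vertex 0.995 2.921 -0.766
vertex 0.177 3.038 -2.768
endloop
endfacet
facet normal 0.694 -0.133 0.708
outer loop
vertex 1.564 2.771 -1.352
vertex 1.992 4.652 -1.418
vertex 0.995 2.921 -0.766
endloop
endfacet
facet normal 0.222 0.974 -0.034
outer loop
vertex 1.423 4.802 -0.832
vertex 1.992 4.652 -1.418
vertex 0.036 5.069 -2.248
endloop
endfacet
facet normal -0.694 0.133 -0.708
outer loop
vertex 0.605 4.919 -2.834
vertex 0.177 3.038 -2.768
vertex 0.036 5.069 -2.248
endloop
endfacet
facet normal 0.222 0.974 -0.034
outer loop
vertex 0.036 5.069 -2.248
vertex 1.992 4.652 -1.418
vertex 0.605 4.919 -2.834
endloop
endfacet
facet normal 0.685 -0.181 -0.705
outer loop
vertex 0.605 4.919 -2.834
vertex 1.564 2.771 -1.352
vertex 0.177 3.038 -2.768
endloop
endfacet
facet normal 0.685 -0.181 -0.705
outer loop
vertex 1.992 4.652 -1.418
vertex 1.564 2.771 -1.352
vertex 0.605 4.919 -2.834
endloop
endfacet
facet normal -0.141 -0.080 -0.987
outer loop
vertex -0.57 -2.067 -0.182
vertex -1.102 -2.327 -0.085
vertex -0.978 -1.744 -0.15
endloop
endfacet
facet normal 0.607 0.781 -0.149
outer loop
vertex -0.57 -2.067 -0.182
vertex -0.978 -1.744 -0.15
vertex -0.366 -1.952 1.249
endloop
endfacet
facet normal 0.607 0.781 -0.149
outer loop
vertex -0.366 -1.952 1.249
vertex -0.978 -1.744 -0.15
vertex -0.774 -1.629 1.281
endloop
endfacet
facet normal 0.140 0.079 0.987
outer loop
vertex -0.366 -1.952 1.249
vertex -0.774 -1.629 1.281
vertex -0.898 -2.213 1.345
endloop
endfacet
facet normal -0.141 -0.080 -0.987
outer loop
vertex -0.978 -1.744 -0.15
vertex -1.102 -2.327 -0.085
vertex -1.479 -1.861 -0.069
endloop
endfacet
facet normal -0.234 0.971 -0.045
outer loop
vertex -0.978 -1.744 -0.15
vertex -1.479 -1.861 -0.069
vertex -0.774 -1.629 1.281
endloop
endfacet
facet normal -0.234 0.971 -0.045
outer loop
vertex -0.774 -1.629 1.281
vertex -1.479 -1.861 -0.069
vertex -1.275 -1.746 1.362
endloop
endfacet
facet normal 0.141 0.078 0.987
outer loop
vertex -0.774 -1.629 1.281
vertex -1.275 -1.746 1.362
vertex -0.898 -2.213 1.345
endloop
endfacet
facet normal -0.139 -0.079 -0.987
outer loop
vertex -1.479 -1.861 -0.069
vertex -1.102 -2.327 -0.085
vertex -1.696 -2.329 -0.001
endloop
endfacet
facet normal -0.898 0.430 0.093
outer loop
vertex -1.479 -1.861 -0.069
vertex -1.696 -2.329 -0.001
vertex -1.275 -1.746 1.362
endloop
endfacet
facet normal -0.898 0.430 0.093
outer loop
vertex -1.275 -1.746 1.362
vertex -1.696 -2.329 -0.001
vertex -1.492 -2.214 1.43
endloop
endfacet
facet normal 0.141 0.078 0.987
outer loop
vertex -1.275 -1.746 1.362
vertex -1.492 -2.214 1.43
vertex -0.898 -2.213 1.345
endloop
endfacet
facet normal -0.139 -0.079 -0.987
outer loop
vertex -1.696 -2.329 -0.001
vertex -1.102 -2.327 -0.085
vertex -1.466 -2.796 0.004
endloop
endfacet
facet normal -0.886 -0.435 0.161
outer loop
vertex -1.696 -2.329 -0.001
vertex -1.466 -2.796 0.004
vertex -1.492 -2.214 1.43
endloop
endfacet
facet normal -0.886 -0.435 0.161
outer loop
vertex -1.492 -2.214 1.43
vertex -1.466 -2.796 0.004
vertex -1.262 -2.681 1.435
endloop
endfacet
facet normal 0.141 0.080 0.987
outer loop
vertex -1.492 -2.214 1.43
vertex -1.262 -2.681 1.435
vertex -0.898 -2.213 1.345
endloop
endfacet
facet normal -0.141 -0.078 -0.987
outer loop
vertex -1.466 -2.796 0.004
vertex -1.102 -2.327 -0.085
vertex -0.962 -2.91 -0.059
endloop
endfacet
facet normal -0.207 -0.973 0.108
outer loop
vertex -1.466 -2.796 0.004
vertex -0.962 -2.91 -0.059
vertex -1.262 -2.681 1.435
endloop
endfacet
facet normal -0.207 -0.973 0.108
outer loop
vertex -1.262 -2.681 1.435
vertex -0.962 -2.91 -0.059
vertex -0.758 -2.795 1.372
endloop
endfacet
facet normal 0.141 0.080 0.987
outer loop
vertex -1.262 -2.681 1.435
vertex -0.758 -2.795 1.372
vertex -0.898 -2.213 1.345
endloop
endfacet
facet normal -0.142 -0.078 -0.987
outer loop
vertex -0.962 -2.91 -0.059
vertex -1.102 -2.327 -0.085
vertex -0.563 -2.586 -0.142
endloop
endfacet
facet normal 0.627 -0.779 -0.027
outer loop
vertex -0.962 -2.91 -0.059
vertex -0.563 -2.586 -0.142
vertex -0.758 -2.795 1.372
endloop
endfacet
facet normal 0.627 -0.779 -0.027
outer loop
vertex -0.758 -2.795 1.372
vertex -0.563 -2.586 -0.142
vertex -0.359 -2.471 1.289
endloop
endfacet
facet normal 0.141 0.080 0.987
outer loop
vertex -0.758 -2.795 1.372
vertex -0.359 -2.471 1.289
vertex -0.898 -2.213 1.345
endloop
endfacet
facet normal -0.142 -0.078 -0.987
outer loop
vertex -0.563 -2.586 -0.142
vertex -1.102 -2.327 -0.085
vertex -0.57 -2.067 -0.182
endloop
endfacet
facet normal 0.990 0.002 -0.141
outer loop
vertex -0.563 -2.586 -0.142
vertex -0.57 -2.067 -0.182
vertex -0.359 -2.471 1.289
endloop
endfacet
facet normal 0.990 0.002 -0.141
outer loop
vertex -0.359 -2.471 1.289
vertex -0.57 -2.067 -0.182
vertex -0.366 -1.952 1.249
endloop
endfacet
facet normal 0.140 0.078 0.987
outer loop
vertex -0.359 -2.471 1.289
vertex -0.366 -1.952 1.249
vertex -0.898 -2.213 1.345
endloop
endfacet

endsolid
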